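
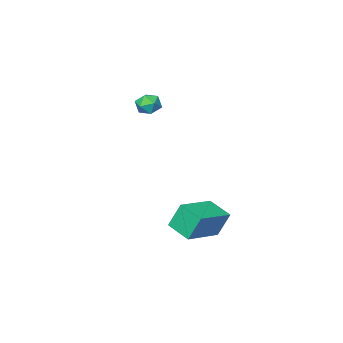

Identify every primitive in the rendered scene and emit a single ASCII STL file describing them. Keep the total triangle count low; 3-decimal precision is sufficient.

solid 
facet normal -0.947 -0.201 -0.250
outer loop
vertex -4.949 2.304 -1.875
vertex -5.123 3.657 -2.304
vertex -4.501 1.921 -3.265
endloop
endfacet
facet normal 0.122 -0.946 0.300
outer loop
vertex -2.417 2.363 -2.716
vertex -4.949 2.304 -1.875
vertex -4.501 1.921 -3.265
endloop
endfacet
facet normal -0.947 -0.201 -0.250
outer loop
vertex -4.501 1.921 -3.265
vertex -5.123 3.657 -2.304
vertex -4.675 3.274 -3.694
endloop
endfacet
facet normal 0.296 -0.254 -0.921
outer loop
vertex -4.675 3.274 -3.694
vertex -2.417 2.363 -2.716
vertex -4.501 1.921 -3.265
endloop
endfacet
facet normal -0.296 0.254 0.921
outer loop
vertex -4.949 2.304 -1.875
vertex -3.039 4.099 -1.755
vertex -5.123 3.657 -2.304
endloop
endfacet
facet normal 0.122 -0.946 0.300
outer loop
vertex -2.865 2.746 -1.326
vertex -4.949 2.304 -1.875
vertex -2.417 2.363 -2.716
endloop
endfacet
facet normal -0.296 0.254 0.921
outer loop
vertex -2.865 2.746 -1.326
vertex -3.039 4.099 -1.755
vertex -4.949 2.304 -1.875
endloop
endfacet
facet normal -0.122 0.946 -0.300
outer loop
vertex -5.123 3.657 -2.304
vertex -3.039 4.099 -1.755
vertex -4.675 3.274 -3.694
endloop
endfacet
facet normal 0.296 -0.254 -0.921
outer loop
vertex -2.591 3.716 -3.145
vertex -2.417 2.363 -2.716
vertex -4.675 3.274 -3.694
endloop
endfacet
facet normal -0.122 0.946 -0.300
outer loop
vertex -4.675 3.274 -3.694
vertex -3.039 4.099 -1.755
vertex -2.591 3.716 -3.145
endloop
endfacet
facet normal 0.947 0.201 0.250
outer loop
vertex -2.591 3.716 -3.145
vertex -2.865 2.746 -1.326
vertex -2.417 2.363 -2.716
endloop
endfacet
facet normal 0.947 0.201 0.250
outer loop
vertex -3.039 4.099 -1.755
vertex -2.865 2.746 -1.326
vertex -2.591 3.716 -3.145
endloop
endfacet
facet normal -0.253 -0.206 0.945
outer loop
vertex -4.267 -1.04 4.188
vertex -4.033 -1.721 4.102
vertex -3.577 -1.208 4.336
endloop
endfacet
facet normal -0.071 0.480 0.874
outer loop
vertex -4.267 -1.04 4.188
vertex -3.577 -1.208 4.336
vertex -3.732 -0.592 3.985
endloop
endfacet
facet normal -0.501 0.774 0.387
outer loop
vertex -4.267 -1.04 4.188
vertex -3.732 -0.592 3.985
vertex -4.285 -0.725 3.534
endloop
endfacet
facet normal -0.950 0.270 0.156
outer loop
vertex -4.267 -1.04 4.188
vertex -4.285 -0.725 3.534
vertex -4.471 -1.422 3.606
endloop
endfacet
facet normal -0.797 -0.337 0.501
outer loop
vertex -4.267 -1.04 4.188
vertex -4.471 -1.422 3.606
vertex -4.033 -1.721 4.102
endloop
endfacet
facet normal 0.598 0.505 0.623
outer loop
vertex -3.732 -0.592 3.985
vertex -3.577 -1.208 4.336
vertex -3.169 -0.998 3.774
endloop
endfacet
facet normal 0.302 -0.604 0.737
outer loop
vertex -3.577 -1.208 4.336
vertex -4.033 -1.721 4.102
vertex -3.355 -1.695 3.846
endloop
endfacet
facet normal -0.580 -0.815 0.021
outer loop
vertex -4.033 -1.721 4.102
vertex -4.471 -1.422 3.606
vertex -3.908 -1.828 3.395
endloop
endfacet
facet normal -0.826 0.165 -0.538
outer loop
vertex -4.471 -1.422 3.606
vertex -4.285 -0.725 3.534
vertex -4.063 -1.212 3.044
endloop
endfacet
facet normal -0.100 0.981 -0.166
outer loop
vertex -4.285 -0.725 3.534
vertex -3.732 -0.592 3.985
vertex -3.607 -0.699 3.278
endloop
endfacet
facet normal 0.950 -0.270 -0.156
outer loop
vertex -3.373 -1.38 3.192
vertex -3.169 -0.998 3.774
vertex -3.355 -1.695 3.846
endloop
endfacet
facet normal 0.501 -0.774 -0.387
outer loop
vertex -3.373 -1.38 3.192
vertex -3.355 -1.695 3.846
vertex -3.908 -1.828 3.395
endloop
endfacet
facet normal 0.071 -0.480 -0.874
outer loop
vertex -3.373 -1.38 3.192
vertex -3.908 -1.828 3.395
vertex -4.063 -1.212 3.044
endloop
endfacet
facet normal 0.253 0.206 -0.945
outer loop
vertex -3.373 -1.38 3.192
vertex -4.063 -1.212 3.044
vertex -3.607 -0.699 3.278
endloop
endfacet
facet normal 0.797 0.337 -0.501
outer loop
vertex -3.373 -1.38 3.192
vertex -3.607 -0.699 3.278
vertex -3.169 -0.998 3.774
endloop
endfacet
facet normal 0.826 -0.165 0.538
outer loop
vertex -3.355 -1.695 3.846
vertex -3.169 -0.998 3.774
vertex -3.577 -1.208 4.336
endloop
endfacet
facet normal 0.100 -0.981 0.166
outer loop
vertex -3.908 -1.828 3.395
vertex -3.355 -1.695 3.846
vertex -4.033 -1.721 4.102
endloop
endfacet
facet normal -0.598 -0.505 -0.623
outer loop
vertex -4.063 -1.212 3.044
vertex -3.908 -1.828 3.395
vertex -4.471 -1.422 3.606
endloop
endfacet
facet normal -0.302 0.604 -0.737
outer loop
vertex -3.607 -0.699 3.278
vertex -4.063 -1.212 3.044
vertex -4.285 -0.725 3.534
endloop
endfacet
facet normal 0.580 0.815 -0.021
outer loop
vertex -3.169 -0.998 3.774
vertex -3.607 -0.699 3.278
vertex -3.732 -0.592 3.985
endloop
endfacet

endsolid


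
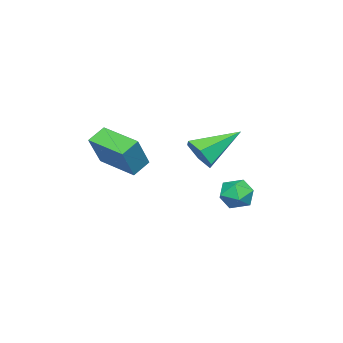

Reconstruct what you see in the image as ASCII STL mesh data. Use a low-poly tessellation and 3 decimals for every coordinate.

solid 
facet normal -0.948 0.048 0.313
outer loop
vertex -0.697 2.677 -0.835
vertex -0.698 1.897 -0.719
vertex -0.481 2.382 -0.136
endloop
endfacet
facet normal -0.601 0.653 0.461
outer loop
vertex -0.697 2.677 -0.835
vertex -0.481 2.382 -0.136
vertex -0.076 2.979 -0.454
endloop
endfacet
facet normal -0.355 0.922 -0.153
outer loop
vertex -0.697 2.677 -0.835
vertex -0.076 2.979 -0.454
vertex -0.042 2.863 -1.233
endloop
endfacet
facet normal -0.551 0.484 -0.680
outer loop
vertex -0.697 2.677 -0.835
vertex -0.042 2.863 -1.233
vertex -0.427 2.194 -1.397
endloop
endfacet
facet normal -0.918 -0.057 -0.392
outer loop
vertex -0.697 2.677 -0.835
vertex -0.427 2.194 -1.397
vertex -0.698 1.897 -0.719
endloop
endfacet
facet normal -0.039 0.490 0.871
outer loop
vertex -0.076 2.979 -0.454
vertex -0.481 2.382 -0.136
vertex 0.307 2.386 -0.103
endloop
endfacet
facet normal -0.602 -0.489 0.631
outer loop
vertex -0.481 2.382 -0.136
vertex -0.698 1.897 -0.719
vertex -0.078 1.717 -0.267
endloop
endfacet
facet normal -0.553 -0.659 -0.510
outer loop
vertex -0.698 1.897 -0.719
vertex -0.427 2.194 -1.397
vertex -0.044 1.601 -1.046
endloop
endfacet
facet normal 0.040 0.216 -0.976
outer loop
vertex -0.427 2.194 -1.397
vertex -0.042 2.863 -1.233
vertex 0.361 2.198 -1.364
endloop
endfacet
facet normal 0.358 0.926 -0.122
outer loop
vertex -0.042 2.863 -1.233
vertex -0.076 2.979 -0.454
vertex 0.578 2.683 -0.781
endloop
endfacet
facet normal 0.551 -0.484 0.680
outer loop
vertex 0.577 1.903 -0.665
vertex 0.307 2.386 -0.103
vertex -0.078 1.717 -0.267
endloop
endfacet
facet normal 0.355 -0.922 0.153
outer loop
vertex 0.577 1.903 -0.665
vertex -0.078 1.717 -0.267
vertex -0.044 1.601 -1.046
endloop
endfacet
facet normal 0.601 -0.653 -0.461
outer loop
vertex 0.577 1.903 -0.665
vertex -0.044 1.601 -1.046
vertex 0.361 2.198 -1.364
endloop
endfacet
facet normal 0.948 -0.048 -0.313
outer loop
vertex 0.577 1.903 -0.665
vertex 0.361 2.198 -1.364
vertex 0.578 2.683 -0.781
endloop
endfacet
facet normal 0.918 0.057 0.392
outer loop
vertex 0.577 1.903 -0.665
vertex 0.578 2.683 -0.781
vertex 0.307 2.386 -0.103
endloop
endfacet
facet normal -0.040 -0.216 0.976
outer loop
vertex -0.078 1.717 -0.267
vertex 0.307 2.386 -0.103
vertex -0.481 2.382 -0.136
endloop
endfacet
facet normal -0.358 -0.926 0.122
outer loop
vertex -0.044 1.601 -1.046
vertex -0.078 1.717 -0.267
vertex -0.698 1.897 -0.719
endloop
endfacet
facet normal 0.039 -0.490 -0.871
outer loop
vertex 0.361 2.198 -1.364
vertex -0.044 1.601 -1.046
vertex -0.427 2.194 -1.397
endloop
endfacet
facet normal 0.602 0.489 -0.631
outer loop
vertex 0.578 2.683 -0.781
vertex 0.361 2.198 -1.364
vertex -0.042 2.863 -1.233
endloop
endfacet
facet normal 0.553 0.659 0.510
outer loop
vertex 0.307 2.386 -0.103
vertex 0.578 2.683 -0.781
vertex -0.076 2.979 -0.454
endloop
endfacet
facet normal -0.778 0.320 0.540
outer loop
vertex 2.596 -1.917 2.863
vertex 3.038 -0.278 2.53
vertex 1.649 -1.937 1.511
endloop
endfacet
facet normal -0.256 -0.947 0.193
outer loop
vertex 2.342 -2.222 1.03
vertex 2.596 -1.917 2.863
vertex 1.649 -1.937 1.511
endloop
endfacet
facet normal -0.778 0.320 0.540
outer loop
vertex 1.649 -1.937 1.511
vertex 3.038 -0.278 2.53
vertex 2.092 -0.298 1.178
endloop
endfacet
facet normal -0.573 -0.011 -0.819
outer loop
vertex 2.092 -0.298 1.178
vertex 2.342 -2.222 1.03
vertex 1.649 -1.937 1.511
endloop
endfacet
facet normal 0.573 0.012 0.819
outer loop
vertex 2.596 -1.917 2.863
vertex 3.731 -0.563 2.049
vertex 3.038 -0.278 2.53
endloop
endfacet
facet normal -0.256 -0.947 0.193
outer loop
vertex 3.288 -2.202 2.382
vertex 2.596 -1.917 2.863
vertex 2.342 -2.222 1.03
endloop
endfacet
facet normal 0.574 0.011 0.819
outer loop
vertex 3.288 -2.202 2.382
vertex 3.731 -0.563 2.049
vertex 2.596 -1.917 2.863
endloop
endfacet
facet normal 0.256 0.947 -0.193
outer loop
vertex 3.038 -0.278 2.53
vertex 3.731 -0.563 2.049
vertex 2.092 -0.298 1.178
endloop
endfacet
facet normal -0.574 -0.012 -0.819
outer loop
vertex 2.784 -0.583 0.697
vertex 2.342 -2.222 1.03
vertex 2.092 -0.298 1.178
endloop
endfacet
facet normal 0.256 0.947 -0.193
outer loop
vertex 2.092 -0.298 1.178
vertex 3.731 -0.563 2.049
vertex 2.784 -0.583 0.697
endloop
endfacet
facet normal 0.779 -0.320 -0.540
outer loop
vertex 2.784 -0.583 0.697
vertex 3.288 -2.202 2.382
vertex 2.342 -2.222 1.03
endloop
endfacet
facet normal 0.778 -0.320 -0.540
outer loop
vertex 3.731 -0.563 2.049
vertex 3.288 -2.202 2.382
vertex 2.784 -0.583 0.697
endloop
endfacet
facet normal 0.656 -0.575 -0.490
outer loop
vertex 5.095 3.194 3.218
vertex 4.52 2.884 2.812
vertex 4.878 3.514 2.552
endloop
endfacet
facet normal 0.434 0.859 0.271
outer loop
vertex 5.095 3.194 3.218
vertex 4.878 3.514 2.552
vertex 3.32 3.936 3.708
endloop
endfacet
facet normal 0.656 -0.575 -0.490
outer loop
vertex 4.878 3.514 2.552
vertex 4.52 2.884 2.812
vertex 4.303 3.204 2.146
endloop
endfacet
facet normal -0.125 0.866 -0.484
outer loop
vertex 4.878 3.514 2.552
vertex 4.303 3.204 2.146
vertex 3.32 3.936 3.708
endloop
endfacet
facet normal 0.655 -0.575 -0.490
outer loop
vertex 4.303 3.204 2.146
vertex 4.52 2.884 2.812
vertex 3.944 2.574 2.405
endloop
endfacet
facet normal -0.783 0.204 -0.588
outer loop
vertex 4.303 3.204 2.146
vertex 3.944 2.574 2.405
vertex 3.32 3.936 3.708
endloop
endfacet
facet normal 0.655 -0.575 -0.490
outer loop
vertex 3.944 2.574 2.405
vertex 4.52 2.884 2.812
vertex 4.161 2.254 3.071
endloop
endfacet
facet normal -0.883 -0.466 0.064
outer loop
vertex 3.944 2.574 2.405
vertex 4.161 2.254 3.071
vertex 3.32 3.936 3.708
endloop
endfacet
facet normal 0.655 -0.575 -0.490
outer loop
vertex 4.161 2.254 3.071
vertex 4.52 2.884 2.812
vertex 4.737 2.564 3.478
endloop
endfacet
facet normal -0.325 -0.473 0.819
outer loop
vertex 4.161 2.254 3.071
vertex 4.737 2.564 3.478
vertex 3.32 3.936 3.708
endloop
endfacet
facet normal 0.656 -0.575 -0.490
outer loop
vertex 4.737 2.564 3.478
vertex 4.52 2.884 2.812
vertex 5.095 3.194 3.218
endloop
endfacet
facet normal 0.335 0.191 0.923
outer loop
vertex 4.737 2.564 3.478
vertex 5.095 3.194 3.218
vertex 3.32 3.936 3.708
endloop
endfacet

endsolid


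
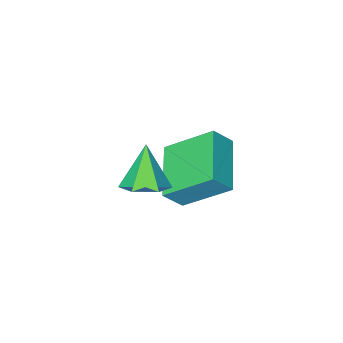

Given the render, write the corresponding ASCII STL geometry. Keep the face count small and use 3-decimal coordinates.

solid 
facet normal 0.287 0.433 -0.854
outer loop
vertex -0.256 1.11 0.518
vertex -0.886 1.498 0.503
vertex -0.29 1.773 0.843
endloop
endfacet
facet normal 0.754 -0.257 0.604
outer loop
vertex -0.256 1.11 0.518
vertex -0.29 1.773 0.843
vertex -1.294 0.882 1.717
endloop
endfacet
facet normal 0.287 0.435 -0.854
outer loop
vertex -0.29 1.773 0.843
vertex -0.886 1.498 0.503
vertex -0.92 2.161 0.829
endloop
endfacet
facet normal 0.283 0.490 0.825
outer loop
vertex -0.29 1.773 0.843
vertex -0.92 2.161 0.829
vertex -1.294 0.882 1.717
endloop
endfacet
facet normal 0.287 0.435 -0.854
outer loop
vertex -0.92 2.161 0.829
vertex -0.886 1.498 0.503
vertex -1.516 1.886 0.489
endloop
endfacet
facet normal -0.590 0.570 0.572
outer loop
vertex -0.92 2.161 0.829
vertex -1.516 1.886 0.489
vertex -1.294 0.882 1.717
endloop
endfacet
facet normal 0.286 0.434 -0.854
outer loop
vertex -1.516 1.886 0.489
vertex -0.886 1.498 0.503
vertex -1.483 1.222 0.163
endloop
endfacet
facet normal -0.990 -0.098 0.099
outer loop
vertex -1.516 1.886 0.489
vertex -1.483 1.222 0.163
vertex -1.294 0.882 1.717
endloop
endfacet
facet normal 0.287 0.433 -0.855
outer loop
vertex -1.483 1.222 0.163
vertex -0.886 1.498 0.503
vertex -0.853 0.834 0.178
endloop
endfacet
facet normal -0.518 -0.846 -0.122
outer loop
vertex -1.483 1.222 0.163
vertex -0.853 0.834 0.178
vertex -1.294 0.882 1.717
endloop
endfacet
facet normal 0.287 0.433 -0.855
outer loop
vertex -0.853 0.834 0.178
vertex -0.886 1.498 0.503
vertex -0.256 1.11 0.518
endloop
endfacet
facet normal 0.354 -0.926 0.130
outer loop
vertex -0.853 0.834 0.178
vertex -0.256 1.11 0.518
vertex -1.294 0.882 1.717
endloop
endfacet
facet normal -0.526 -0.801 0.288
outer loop
vertex -3.422 -1.638 -1.502
vertex -4.453 -0.548 -0.352
vertex -4.016 -1.49 -2.175
endloop
endfacet
facet normal 0.546 -0.577 -0.608
outer loop
vertex -3.007 0.048 -2.728
vertex -3.422 -1.638 -1.502
vertex -4.016 -1.49 -2.175
endloop
endfacet
facet normal -0.526 -0.801 0.288
outer loop
vertex -4.016 -1.49 -2.175
vertex -4.453 -0.548 -0.352
vertex -5.047 -0.4 -1.026
endloop
endfacet
facet normal -0.653 0.162 -0.740
outer loop
vertex -5.047 -0.4 -1.026
vertex -3.007 0.048 -2.728
vertex -4.016 -1.49 -2.175
endloop
endfacet
facet normal 0.653 -0.163 0.740
outer loop
vertex -3.422 -1.638 -1.502
vertex -3.444 0.99 -0.905
vertex -4.453 -0.548 -0.352
endloop
endfacet
facet normal 0.546 -0.576 -0.608
outer loop
vertex -2.413 -0.1 -2.054
vertex -3.422 -1.638 -1.502
vertex -3.007 0.048 -2.728
endloop
endfacet
facet normal 0.653 -0.163 0.740
outer loop
vertex -2.413 -0.1 -2.054
vertex -3.444 0.99 -0.905
vertex -3.422 -1.638 -1.502
endloop
endfacet
facet normal -0.546 0.577 0.608
outer loop
vertex -4.453 -0.548 -0.352
vertex -3.444 0.99 -0.905
vertex -5.047 -0.4 -1.026
endloop
endfacet
facet normal -0.653 0.163 -0.740
outer loop
vertex -4.038 1.138 -1.578
vertex -3.007 0.048 -2.728
vertex -5.047 -0.4 -1.026
endloop
endfacet
facet normal -0.546 0.576 0.608
outer loop
vertex -5.047 -0.4 -1.026
vertex -3.444 0.99 -0.905
vertex -4.038 1.138 -1.578
endloop
endfacet
facet normal 0.526 0.801 -0.288
outer loop
vertex -4.038 1.138 -1.578
vertex -2.413 -0.1 -2.054
vertex -3.007 0.048 -2.728
endloop
endfacet
facet normal 0.526 0.801 -0.288
outer loop
vertex -3.444 0.99 -0.905
vertex -2.413 -0.1 -2.054
vertex -4.038 1.138 -1.578
endloop
endfacet

endsolid


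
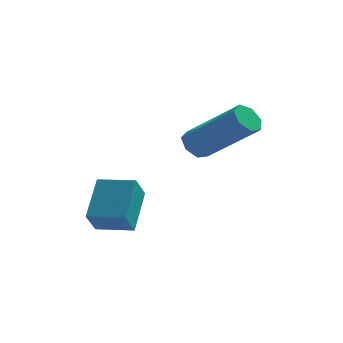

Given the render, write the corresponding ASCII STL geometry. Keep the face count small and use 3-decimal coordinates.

solid 
facet normal -0.737 0.287 -0.613
outer loop
vertex 3.174 0.892 1.518
vertex 2.848 0.892 1.91
vertex 3.139 1.274 1.739
endloop
endfacet
facet normal 0.672 0.416 -0.613
outer loop
vertex 3.174 0.892 1.518
vertex 3.139 1.274 1.739
vertex 4.618 0.328 2.717
endloop
endfacet
facet normal 0.671 0.415 -0.614
outer loop
vertex 4.618 0.328 2.717
vertex 3.139 1.274 1.739
vertex 4.584 0.71 2.938
endloop
endfacet
facet normal 0.737 -0.288 0.611
outer loop
vertex 4.618 0.328 2.717
vertex 4.584 0.71 2.938
vertex 4.292 0.328 3.11
endloop
endfacet
facet normal -0.738 0.288 -0.611
outer loop
vertex 3.139 1.274 1.739
vertex 2.848 0.892 1.91
vertex 2.886 1.368 2.089
endloop
endfacet
facet normal 0.358 0.934 0.008
outer loop
vertex 3.139 1.274 1.739
vertex 2.886 1.368 2.089
vertex 4.584 0.71 2.938
endloop
endfacet
facet normal 0.358 0.934 0.009
outer loop
vertex 4.584 0.71 2.938
vertex 2.886 1.368 2.089
vertex 4.33 0.804 3.288
endloop
endfacet
facet normal 0.737 -0.288 0.612
outer loop
vertex 4.584 0.71 2.938
vertex 4.33 0.804 3.288
vertex 4.292 0.328 3.11
endloop
endfacet
facet normal -0.736 0.289 -0.612
outer loop
vertex 2.886 1.368 2.089
vertex 2.848 0.892 1.91
vertex 2.603 1.104 2.305
endloop
endfacet
facet normal -0.224 0.750 0.623
outer loop
vertex 2.886 1.368 2.089
vertex 2.603 1.104 2.305
vertex 4.33 0.804 3.288
endloop
endfacet
facet normal -0.224 0.749 0.623
outer loop
vertex 4.33 0.804 3.288
vertex 2.603 1.104 2.305
vertex 4.048 0.54 3.504
endloop
endfacet
facet normal 0.737 -0.287 0.611
outer loop
vertex 4.33 0.804 3.288
vertex 4.048 0.54 3.504
vertex 4.292 0.328 3.11
endloop
endfacet
facet normal -0.737 0.289 -0.612
outer loop
vertex 2.603 1.104 2.305
vertex 2.848 0.892 1.91
vertex 2.505 0.68 2.223
endloop
endfacet
facet normal -0.639 -0.001 0.769
outer loop
vertex 2.603 1.104 2.305
vertex 2.505 0.68 2.223
vertex 4.048 0.54 3.504
endloop
endfacet
facet normal -0.639 0.001 0.769
outer loop
vertex 4.048 0.54 3.504
vertex 2.505 0.68 2.223
vertex 3.95 0.116 3.423
endloop
endfacet
facet normal 0.737 -0.287 0.611
outer loop
vertex 4.048 0.54 3.504
vertex 3.95 0.116 3.423
vertex 4.292 0.328 3.11
endloop
endfacet
facet normal -0.736 0.287 -0.613
outer loop
vertex 2.505 0.68 2.223
vertex 2.848 0.892 1.91
vertex 2.665 0.416 1.907
endloop
endfacet
facet normal -0.571 -0.749 0.336
outer loop
vertex 2.505 0.68 2.223
vertex 2.665 0.416 1.907
vertex 3.95 0.116 3.423
endloop
endfacet
facet normal -0.572 -0.748 0.336
outer loop
vertex 3.95 0.116 3.423
vertex 2.665 0.416 1.907
vertex 4.109 -0.148 3.106
endloop
endfacet
facet normal 0.738 -0.289 0.610
outer loop
vertex 3.95 0.116 3.423
vertex 4.109 -0.148 3.106
vertex 4.292 0.328 3.11
endloop
endfacet
facet normal -0.736 0.287 -0.613
outer loop
vertex 2.665 0.416 1.907
vertex 2.848 0.892 1.91
vertex 2.963 0.51 1.593
endloop
endfacet
facet normal -0.074 -0.934 -0.350
outer loop
vertex 2.665 0.416 1.907
vertex 2.963 0.51 1.593
vertex 4.109 -0.148 3.106
endloop
endfacet
facet normal -0.074 -0.934 -0.350
outer loop
vertex 4.109 -0.148 3.106
vertex 2.963 0.51 1.593
vertex 4.407 -0.054 2.792
endloop
endfacet
facet normal 0.736 -0.288 0.612
outer loop
vertex 4.109 -0.148 3.106
vertex 4.407 -0.054 2.792
vertex 4.292 0.328 3.11
endloop
endfacet
facet normal -0.737 0.287 -0.613
outer loop
vertex 2.963 0.51 1.593
vertex 2.848 0.892 1.91
vertex 3.174 0.892 1.518
endloop
endfacet
facet normal 0.479 -0.416 -0.773
outer loop
vertex 2.963 0.51 1.593
vertex 3.174 0.892 1.518
vertex 4.407 -0.054 2.792
endloop
endfacet
facet normal 0.479 -0.416 -0.773
outer loop
vertex 4.407 -0.054 2.792
vertex 3.174 0.892 1.518
vertex 4.618 0.328 2.717
endloop
endfacet
facet normal 0.737 -0.287 0.612
outer loop
vertex 4.407 -0.054 2.792
vertex 4.618 0.328 2.717
vertex 4.292 0.328 3.11
endloop
endfacet
facet normal -0.987 0.142 -0.078
outer loop
vertex 0.388 0.13 0.798
vertex 0.519 0.681 0.138
vertex 0.305 -0.95 -0.12
endloop
endfacet
facet normal -0.150 -0.634 0.759
outer loop
vertex 1.361 -1.101 -0.038
vertex 0.388 0.13 0.798
vertex 0.305 -0.95 -0.12
endloop
endfacet
facet normal -0.987 0.142 -0.078
outer loop
vertex 0.305 -0.95 -0.12
vertex 0.519 0.681 0.138
vertex 0.436 -0.399 -0.78
endloop
endfacet
facet normal -0.059 -0.761 -0.647
outer loop
vertex 0.436 -0.399 -0.78
vertex 1.361 -1.101 -0.038
vertex 0.305 -0.95 -0.12
endloop
endfacet
facet normal 0.059 0.761 0.647
outer loop
vertex 0.388 0.13 0.798
vertex 1.575 0.53 0.22
vertex 0.519 0.681 0.138
endloop
endfacet
facet normal -0.150 -0.634 0.759
outer loop
vertex 1.444 -0.021 0.88
vertex 0.388 0.13 0.798
vertex 1.361 -1.101 -0.038
endloop
endfacet
facet normal 0.059 0.761 0.647
outer loop
vertex 1.444 -0.021 0.88
vertex 1.575 0.53 0.22
vertex 0.388 0.13 0.798
endloop
endfacet
facet normal 0.150 0.634 -0.759
outer loop
vertex 0.519 0.681 0.138
vertex 1.575 0.53 0.22
vertex 0.436 -0.399 -0.78
endloop
endfacet
facet normal -0.059 -0.761 -0.647
outer loop
vertex 1.492 -0.55 -0.698
vertex 1.361 -1.101 -0.038
vertex 0.436 -0.399 -0.78
endloop
endfacet
facet normal 0.150 0.634 -0.759
outer loop
vertex 0.436 -0.399 -0.78
vertex 1.575 0.53 0.22
vertex 1.492 -0.55 -0.698
endloop
endfacet
facet normal 0.987 -0.142 0.078
outer loop
vertex 1.492 -0.55 -0.698
vertex 1.444 -0.021 0.88
vertex 1.361 -1.101 -0.038
endloop
endfacet
facet normal 0.987 -0.142 0.078
outer loop
vertex 1.575 0.53 0.22
vertex 1.444 -0.021 0.88
vertex 1.492 -0.55 -0.698
endloop
endfacet

endsolid


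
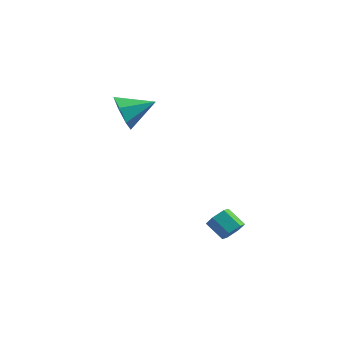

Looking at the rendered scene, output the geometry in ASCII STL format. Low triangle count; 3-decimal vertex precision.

solid 
facet normal 0.795 -0.235 -0.560
outer loop
vertex 4.429 -2.02 -2.303
vertex 4.091 -2.501 -2.581
vertex 4.083 -1.905 -2.842
endloop
endfacet
facet normal 0.294 0.956 0.015
outer loop
vertex 4.429 -2.02 -2.303
vertex 4.083 -1.905 -2.842
vertex 3.547 -1.759 -1.682
endloop
endfacet
facet normal 0.294 0.956 0.016
outer loop
vertex 3.547 -1.759 -1.682
vertex 4.083 -1.905 -2.842
vertex 3.202 -1.644 -2.22
endloop
endfacet
facet normal -0.794 0.236 0.560
outer loop
vertex 3.547 -1.759 -1.682
vertex 3.202 -1.644 -2.22
vertex 3.209 -2.239 -1.959
endloop
endfacet
facet normal 0.794 -0.235 -0.561
outer loop
vertex 4.083 -1.905 -2.842
vertex 4.091 -2.501 -2.581
vertex 3.745 -2.386 -3.119
endloop
endfacet
facet normal -0.315 0.630 -0.710
outer loop
vertex 4.083 -1.905 -2.842
vertex 3.745 -2.386 -3.119
vertex 3.202 -1.644 -2.22
endloop
endfacet
facet normal -0.313 0.631 -0.710
outer loop
vertex 3.202 -1.644 -2.22
vertex 3.745 -2.386 -3.119
vertex 2.863 -2.125 -2.498
endloop
endfacet
facet normal -0.794 0.236 0.560
outer loop
vertex 3.202 -1.644 -2.22
vertex 2.863 -2.125 -2.498
vertex 3.209 -2.239 -1.959
endloop
endfacet
facet normal 0.794 -0.235 -0.561
outer loop
vertex 3.745 -2.386 -3.119
vertex 4.091 -2.501 -2.581
vertex 3.753 -2.981 -2.858
endloop
endfacet
facet normal -0.607 -0.326 -0.725
outer loop
vertex 3.745 -2.386 -3.119
vertex 3.753 -2.981 -2.858
vertex 2.863 -2.125 -2.498
endloop
endfacet
facet normal -0.607 -0.326 -0.725
outer loop
vertex 2.863 -2.125 -2.498
vertex 3.753 -2.981 -2.858
vertex 2.871 -2.72 -2.237
endloop
endfacet
facet normal -0.795 0.235 0.560
outer loop
vertex 2.863 -2.125 -2.498
vertex 2.871 -2.72 -2.237
vertex 3.209 -2.239 -1.959
endloop
endfacet
facet normal 0.794 -0.236 -0.560
outer loop
vertex 3.753 -2.981 -2.858
vertex 4.091 -2.501 -2.581
vertex 4.098 -3.096 -2.32
endloop
endfacet
facet normal -0.294 -0.956 -0.016
outer loop
vertex 3.753 -2.981 -2.858
vertex 4.098 -3.096 -2.32
vertex 2.871 -2.72 -2.237
endloop
endfacet
facet normal -0.294 -0.956 -0.015
outer loop
vertex 2.871 -2.72 -2.237
vertex 4.098 -3.096 -2.32
vertex 3.217 -2.835 -1.698
endloop
endfacet
facet normal -0.795 0.235 0.560
outer loop
vertex 2.871 -2.72 -2.237
vertex 3.217 -2.835 -1.698
vertex 3.209 -2.239 -1.959
endloop
endfacet
facet normal 0.794 -0.236 -0.560
outer loop
vertex 4.098 -3.096 -2.32
vertex 4.091 -2.501 -2.581
vertex 4.437 -2.615 -2.042
endloop
endfacet
facet normal 0.314 -0.631 0.709
outer loop
vertex 4.098 -3.096 -2.32
vertex 4.437 -2.615 -2.042
vertex 3.217 -2.835 -1.698
endloop
endfacet
facet normal 0.314 -0.630 0.711
outer loop
vertex 3.217 -2.835 -1.698
vertex 4.437 -2.615 -2.042
vertex 3.555 -2.354 -1.421
endloop
endfacet
facet normal -0.794 0.235 0.561
outer loop
vertex 3.217 -2.835 -1.698
vertex 3.555 -2.354 -1.421
vertex 3.209 -2.239 -1.959
endloop
endfacet
facet normal 0.795 -0.235 -0.560
outer loop
vertex 4.437 -2.615 -2.042
vertex 4.091 -2.501 -2.581
vertex 4.429 -2.02 -2.303
endloop
endfacet
facet normal 0.607 0.326 0.725
outer loop
vertex 4.437 -2.615 -2.042
vertex 4.429 -2.02 -2.303
vertex 3.555 -2.354 -1.421
endloop
endfacet
facet normal 0.607 0.326 0.725
outer loop
vertex 3.555 -2.354 -1.421
vertex 4.429 -2.02 -2.303
vertex 3.547 -1.759 -1.682
endloop
endfacet
facet normal -0.794 0.235 0.561
outer loop
vertex 3.555 -2.354 -1.421
vertex 3.547 -1.759 -1.682
vertex 3.209 -2.239 -1.959
endloop
endfacet
facet normal -0.796 -0.489 -0.356
outer loop
vertex -1.007 -2.054 2.525
vertex -1.557 -1.741 3.325
vertex -1.433 -1.285 2.421
endloop
endfacet
facet normal 0.715 0.311 -0.626
outer loop
vertex -1.007 -2.054 2.525
vertex -1.433 -1.285 2.421
vertex -0.283 -0.959 3.895
endloop
endfacet
facet normal -0.797 -0.489 -0.356
outer loop
vertex -1.433 -1.285 2.421
vertex -1.557 -1.741 3.325
vertex -1.952 -0.859 2.998
endloop
endfacet
facet normal 0.269 0.874 -0.403
outer loop
vertex -1.433 -1.285 2.421
vertex -1.952 -0.859 2.998
vertex -0.283 -0.959 3.895
endloop
endfacet
facet normal -0.796 -0.489 -0.357
outer loop
vertex -1.952 -0.859 2.998
vertex -1.557 -1.741 3.325
vertex -2.174 -1.098 3.821
endloop
endfacet
facet normal -0.081 0.963 0.258
outer loop
vertex -1.952 -0.859 2.998
vertex -2.174 -1.098 3.821
vertex -0.283 -0.959 3.895
endloop
endfacet
facet normal -0.796 -0.489 -0.356
outer loop
vertex -2.174 -1.098 3.821
vertex -1.557 -1.741 3.325
vertex -1.931 -1.821 4.271
endloop
endfacet
facet normal -0.071 0.510 0.857
outer loop
vertex -2.174 -1.098 3.821
vertex -1.931 -1.821 4.271
vertex -0.283 -0.959 3.895
endloop
endfacet
facet normal -0.796 -0.489 -0.356
outer loop
vertex -1.931 -1.821 4.271
vertex -1.557 -1.741 3.325
vertex -1.406 -2.484 4.008
endloop
endfacet
facet normal 0.291 -0.144 0.946
outer loop
vertex -1.931 -1.821 4.271
vertex -1.406 -2.484 4.008
vertex -0.283 -0.959 3.895
endloop
endfacet
facet normal -0.796 -0.489 -0.356
outer loop
vertex -1.406 -2.484 4.008
vertex -1.557 -1.741 3.325
vertex -0.995 -2.587 3.231
endloop
endfacet
facet normal 0.733 -0.506 0.455
outer loop
vertex -1.406 -2.484 4.008
vertex -0.995 -2.587 3.231
vertex -0.283 -0.959 3.895
endloop
endfacet
facet normal -0.796 -0.489 -0.356
outer loop
vertex -0.995 -2.587 3.231
vertex -1.557 -1.741 3.325
vertex -1.007 -2.054 2.525
endloop
endfacet
facet normal 0.921 -0.303 -0.244
outer loop
vertex -0.995 -2.587 3.231
vertex -1.007 -2.054 2.525
vertex -0.283 -0.959 3.895
endloop
endfacet

endsolid


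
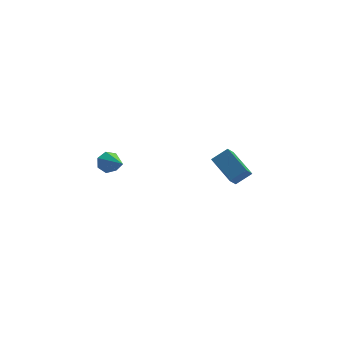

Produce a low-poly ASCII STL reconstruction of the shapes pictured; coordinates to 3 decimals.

solid 
facet normal -0.832 -0.005 -0.555
outer loop
vertex 2.821 -0.457 -2.121
vertex 2.338 1.148 -1.411
vertex 3.362 0.067 -2.936
endloop
endfacet
facet normal 0.265 -0.881 -0.391
outer loop
vertex 4.302 0.072 -2.309
vertex 2.821 -0.457 -2.121
vertex 3.362 0.067 -2.936
endloop
endfacet
facet normal -0.832 -0.005 -0.555
outer loop
vertex 3.362 0.067 -2.936
vertex 2.338 1.148 -1.411
vertex 2.879 1.671 -2.226
endloop
endfacet
facet normal 0.487 0.472 -0.735
outer loop
vertex 2.879 1.671 -2.226
vertex 4.302 0.072 -2.309
vertex 3.362 0.067 -2.936
endloop
endfacet
facet normal -0.488 -0.472 0.735
outer loop
vertex 2.821 -0.457 -2.121
vertex 3.278 1.153 -0.784
vertex 2.338 1.148 -1.411
endloop
endfacet
facet normal 0.266 -0.882 -0.390
outer loop
vertex 3.761 -0.451 -1.494
vertex 2.821 -0.457 -2.121
vertex 4.302 0.072 -2.309
endloop
endfacet
facet normal -0.487 -0.472 0.735
outer loop
vertex 3.761 -0.451 -1.494
vertex 3.278 1.153 -0.784
vertex 2.821 -0.457 -2.121
endloop
endfacet
facet normal -0.265 0.882 0.390
outer loop
vertex 2.338 1.148 -1.411
vertex 3.278 1.153 -0.784
vertex 2.879 1.671 -2.226
endloop
endfacet
facet normal 0.487 0.472 -0.735
outer loop
vertex 3.819 1.677 -1.599
vertex 4.302 0.072 -2.309
vertex 2.879 1.671 -2.226
endloop
endfacet
facet normal -0.266 0.881 0.390
outer loop
vertex 2.879 1.671 -2.226
vertex 3.278 1.153 -0.784
vertex 3.819 1.677 -1.599
endloop
endfacet
facet normal 0.832 0.005 0.555
outer loop
vertex 3.819 1.677 -1.599
vertex 3.761 -0.451 -1.494
vertex 4.302 0.072 -2.309
endloop
endfacet
facet normal 0.832 0.005 0.555
outer loop
vertex 3.278 1.153 -0.784
vertex 3.761 -0.451 -1.494
vertex 3.819 1.677 -1.599
endloop
endfacet
facet normal -0.155 0.842 -0.517
outer loop
vertex -3.212 -0.396 0.991
vertex -3.875 -0.427 1.14
vertex -3.376 -0.122 1.487
endloop
endfacet
facet normal 0.949 -0.003 0.315
outer loop
vertex -3.212 -0.396 0.991
vertex -3.376 -0.122 1.487
vertex -3.585 -1.993 2.1
endloop
endfacet
facet normal -0.156 0.842 -0.516
outer loop
vertex -3.376 -0.122 1.487
vertex -3.875 -0.427 1.14
vertex -3.916 -0.078 1.722
endloop
endfacet
facet normal 0.404 0.244 0.882
outer loop
vertex -3.376 -0.122 1.487
vertex -3.916 -0.078 1.722
vertex -3.585 -1.993 2.1
endloop
endfacet
facet normal -0.154 0.843 -0.516
outer loop
vertex -3.916 -0.078 1.722
vertex -3.875 -0.427 1.14
vertex -4.424 -0.296 1.518
endloop
endfacet
facet normal -0.410 0.108 0.906
outer loop
vertex -3.916 -0.078 1.722
vertex -4.424 -0.296 1.518
vertex -3.585 -1.993 2.1
endloop
endfacet
facet normal -0.156 0.841 -0.518
outer loop
vertex -4.424 -0.296 1.518
vertex -3.875 -0.427 1.14
vertex -4.519 -0.614 1.03
endloop
endfacet
facet normal -0.877 -0.306 0.370
outer loop
vertex -4.424 -0.296 1.518
vertex -4.519 -0.614 1.03
vertex -3.585 -1.993 2.1
endloop
endfacet
facet normal -0.157 0.842 -0.516
outer loop
vertex -4.519 -0.614 1.03
vertex -3.875 -0.427 1.14
vertex -4.129 -0.79 0.624
endloop
endfacet
facet normal -0.648 -0.690 -0.323
outer loop
vertex -4.519 -0.614 1.03
vertex -4.129 -0.79 0.624
vertex -3.585 -1.993 2.1
endloop
endfacet
facet normal -0.155 0.842 -0.516
outer loop
vertex -4.129 -0.79 0.624
vertex -3.875 -0.427 1.14
vertex -3.547 -0.693 0.607
endloop
endfacet
facet normal 0.106 -0.751 -0.651
outer loop
vertex -4.129 -0.79 0.624
vertex -3.547 -0.693 0.607
vertex -3.585 -1.993 2.1
endloop
endfacet
facet normal -0.155 0.842 -0.516
outer loop
vertex -3.547 -0.693 0.607
vertex -3.875 -0.427 1.14
vertex -3.212 -0.396 0.991
endloop
endfacet
facet normal 0.816 -0.446 -0.367
outer loop
vertex -3.547 -0.693 0.607
vertex -3.212 -0.396 0.991
vertex -3.585 -1.993 2.1
endloop
endfacet

endsolid


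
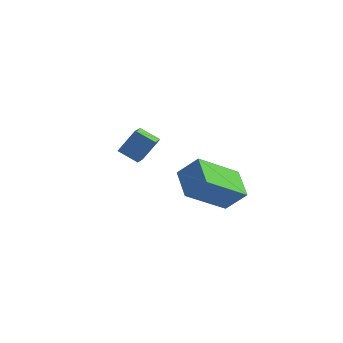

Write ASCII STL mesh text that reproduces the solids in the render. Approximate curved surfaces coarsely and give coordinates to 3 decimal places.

solid 
facet normal -0.872 -0.117 0.475
outer loop
vertex -1.229 3.463 3.418
vertex -1.524 4.276 3.076
vertex -1.62 2.968 2.578
endloop
endfacet
facet normal 0.316 -0.874 0.368
outer loop
vertex -0.896 3.064 2.184
vertex -1.229 3.463 3.418
vertex -1.62 2.968 2.578
endloop
endfacet
facet normal -0.872 -0.117 0.475
outer loop
vertex -1.62 2.968 2.578
vertex -1.524 4.276 3.076
vertex -1.915 3.781 2.236
endloop
endfacet
facet normal -0.373 -0.471 -0.799
outer loop
vertex -1.915 3.781 2.236
vertex -0.896 3.064 2.184
vertex -1.62 2.968 2.578
endloop
endfacet
facet normal 0.373 0.471 0.799
outer loop
vertex -1.229 3.463 3.418
vertex -0.8 4.372 2.682
vertex -1.524 4.276 3.076
endloop
endfacet
facet normal 0.316 -0.874 0.368
outer loop
vertex -0.505 3.559 3.024
vertex -1.229 3.463 3.418
vertex -0.896 3.064 2.184
endloop
endfacet
facet normal 0.373 0.471 0.799
outer loop
vertex -0.505 3.559 3.024
vertex -0.8 4.372 2.682
vertex -1.229 3.463 3.418
endloop
endfacet
facet normal -0.316 0.874 -0.368
outer loop
vertex -1.524 4.276 3.076
vertex -0.8 4.372 2.682
vertex -1.915 3.781 2.236
endloop
endfacet
facet normal -0.373 -0.471 -0.799
outer loop
vertex -1.191 3.877 1.842
vertex -0.896 3.064 2.184
vertex -1.915 3.781 2.236
endloop
endfacet
facet normal -0.316 0.874 -0.368
outer loop
vertex -1.915 3.781 2.236
vertex -0.8 4.372 2.682
vertex -1.191 3.877 1.842
endloop
endfacet
facet normal 0.872 0.117 -0.475
outer loop
vertex -1.191 3.877 1.842
vertex -0.505 3.559 3.024
vertex -0.896 3.064 2.184
endloop
endfacet
facet normal 0.872 0.117 -0.475
outer loop
vertex -0.8 4.372 2.682
vertex -0.505 3.559 3.024
vertex -1.191 3.877 1.842
endloop
endfacet
facet normal -0.655 -0.216 -0.724
outer loop
vertex 1.398 1.697 3.082
vertex 2.155 3.013 2.006
vertex 2.144 0.91 2.642
endloop
endfacet
facet normal -0.407 -0.708 0.577
outer loop
vertex 2.805 1.127 3.374
vertex 1.398 1.697 3.082
vertex 2.144 0.91 2.642
endloop
endfacet
facet normal -0.655 -0.216 -0.724
outer loop
vertex 2.144 0.91 2.642
vertex 2.155 3.013 2.006
vertex 2.9 2.225 1.567
endloop
endfacet
facet normal 0.637 -0.673 -0.376
outer loop
vertex 2.9 2.225 1.567
vertex 2.805 1.127 3.374
vertex 2.144 0.91 2.642
endloop
endfacet
facet normal -0.637 0.673 0.375
outer loop
vertex 1.398 1.697 3.082
vertex 2.816 3.23 2.738
vertex 2.155 3.013 2.006
endloop
endfacet
facet normal -0.406 -0.707 0.579
outer loop
vertex 2.06 1.915 3.813
vertex 1.398 1.697 3.082
vertex 2.805 1.127 3.374
endloop
endfacet
facet normal -0.637 0.673 0.376
outer loop
vertex 2.06 1.915 3.813
vertex 2.816 3.23 2.738
vertex 1.398 1.697 3.082
endloop
endfacet
facet normal 0.408 0.707 -0.578
outer loop
vertex 2.155 3.013 2.006
vertex 2.816 3.23 2.738
vertex 2.9 2.225 1.567
endloop
endfacet
facet normal 0.637 -0.673 -0.376
outer loop
vertex 3.562 2.443 2.298
vertex 2.805 1.127 3.374
vertex 2.9 2.225 1.567
endloop
endfacet
facet normal 0.406 0.708 -0.578
outer loop
vertex 2.9 2.225 1.567
vertex 2.816 3.23 2.738
vertex 3.562 2.443 2.298
endloop
endfacet
facet normal 0.655 0.216 0.724
outer loop
vertex 3.562 2.443 2.298
vertex 2.06 1.915 3.813
vertex 2.805 1.127 3.374
endloop
endfacet
facet normal 0.655 0.216 0.724
outer loop
vertex 2.816 3.23 2.738
vertex 2.06 1.915 3.813
vertex 3.562 2.443 2.298
endloop
endfacet

endsolid


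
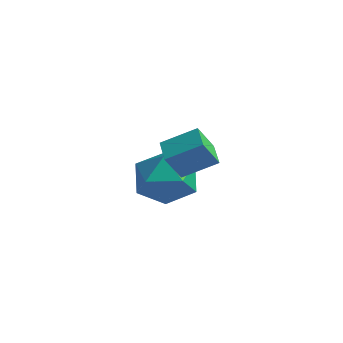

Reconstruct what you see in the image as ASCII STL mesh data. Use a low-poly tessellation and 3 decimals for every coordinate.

solid 
facet normal -0.105 0.939 0.329
outer loop
vertex -1.826 3.5 0.452
vertex -2.282 3.134 1.351
vertex -1.219 3.269 1.306
endloop
endfacet
facet normal 0.467 0.879 -0.094
outer loop
vertex -1.826 3.5 0.452
vertex -1.219 3.269 1.306
vertex -0.891 2.99 0.323
endloop
endfacet
facet normal 0.247 0.638 -0.729
outer loop
vertex -1.826 3.5 0.452
vertex -0.891 2.99 0.323
vertex -1.751 2.682 -0.238
endloop
endfacet
facet normal -0.460 0.548 -0.699
outer loop
vertex -1.826 3.5 0.452
vertex -1.751 2.682 -0.238
vertex -2.611 2.771 0.397
endloop
endfacet
facet normal -0.678 0.734 -0.045
outer loop
vertex -1.826 3.5 0.452
vertex -2.611 2.771 0.397
vertex -2.282 3.134 1.351
endloop
endfacet
facet normal 0.901 0.390 0.190
outer loop
vertex -0.891 2.99 0.323
vertex -1.219 3.269 1.306
vertex -0.769 2.309 1.143
endloop
endfacet
facet normal -0.025 0.485 0.874
outer loop
vertex -1.219 3.269 1.306
vertex -2.282 3.134 1.351
vertex -1.629 2.398 1.778
endloop
endfacet
facet normal -0.951 0.154 0.269
outer loop
vertex -2.282 3.134 1.351
vertex -2.611 2.771 0.397
vertex -2.489 2.09 1.217
endloop
endfacet
facet normal -0.597 -0.146 -0.789
outer loop
vertex -2.611 2.771 0.397
vertex -1.751 2.682 -0.238
vertex -2.161 1.811 0.234
endloop
endfacet
facet normal 0.547 -0.001 -0.837
outer loop
vertex -1.751 2.682 -0.238
vertex -0.891 2.99 0.323
vertex -1.098 1.946 0.189
endloop
endfacet
facet normal 0.460 -0.548 0.699
outer loop
vertex -1.554 1.58 1.088
vertex -0.769 2.309 1.143
vertex -1.629 2.398 1.778
endloop
endfacet
facet normal -0.247 -0.638 0.729
outer loop
vertex -1.554 1.58 1.088
vertex -1.629 2.398 1.778
vertex -2.489 2.09 1.217
endloop
endfacet
facet normal -0.467 -0.879 0.094
outer loop
vertex -1.554 1.58 1.088
vertex -2.489 2.09 1.217
vertex -2.161 1.811 0.234
endloop
endfacet
facet normal 0.105 -0.939 -0.329
outer loop
vertex -1.554 1.58 1.088
vertex -2.161 1.811 0.234
vertex -1.098 1.946 0.189
endloop
endfacet
facet normal 0.678 -0.734 0.045
outer loop
vertex -1.554 1.58 1.088
vertex -1.098 1.946 0.189
vertex -0.769 2.309 1.143
endloop
endfacet
facet normal 0.597 0.146 0.789
outer loop
vertex -1.629 2.398 1.778
vertex -0.769 2.309 1.143
vertex -1.219 3.269 1.306
endloop
endfacet
facet normal -0.547 0.001 0.837
outer loop
vertex -2.489 2.09 1.217
vertex -1.629 2.398 1.778
vertex -2.282 3.134 1.351
endloop
endfacet
facet normal -0.901 -0.390 -0.190
outer loop
vertex -2.161 1.811 0.234
vertex -2.489 2.09 1.217
vertex -2.611 2.771 0.397
endloop
endfacet
facet normal 0.025 -0.485 -0.874
outer loop
vertex -1.098 1.946 0.189
vertex -2.161 1.811 0.234
vertex -1.751 2.682 -0.238
endloop
endfacet
facet normal 0.951 -0.154 -0.269
outer loop
vertex -0.769 2.309 1.143
vertex -1.098 1.946 0.189
vertex -0.891 2.99 0.323
endloop
endfacet
facet normal -0.797 0.566 0.212
outer loop
vertex 0.183 0.462 3.929
vertex 0.868 1.224 4.473
vertex 0.31 0.965 3.063
endloop
endfacet
facet normal -0.590 -0.657 -0.468
outer loop
vertex 0.972 0.496 2.887
vertex 0.183 0.462 3.929
vertex 0.31 0.965 3.063
endloop
endfacet
facet normal -0.797 0.565 0.212
outer loop
vertex 0.31 0.965 3.063
vertex 0.868 1.224 4.473
vertex 0.995 1.728 3.606
endloop
endfacet
facet normal 0.125 0.498 -0.858
outer loop
vertex 0.995 1.728 3.606
vertex 0.972 0.496 2.887
vertex 0.31 0.965 3.063
endloop
endfacet
facet normal -0.126 -0.499 0.857
outer loop
vertex 0.183 0.462 3.929
vertex 1.53 0.755 4.297
vertex 0.868 1.224 4.473
endloop
endfacet
facet normal -0.590 -0.657 -0.469
outer loop
vertex 0.845 -0.008 3.754
vertex 0.183 0.462 3.929
vertex 0.972 0.496 2.887
endloop
endfacet
facet normal -0.126 -0.497 0.858
outer loop
vertex 0.845 -0.008 3.754
vertex 1.53 0.755 4.297
vertex 0.183 0.462 3.929
endloop
endfacet
facet normal 0.590 0.657 0.469
outer loop
vertex 0.868 1.224 4.473
vertex 1.53 0.755 4.297
vertex 0.995 1.728 3.606
endloop
endfacet
facet normal 0.127 0.498 -0.858
outer loop
vertex 1.657 1.258 3.431
vertex 0.972 0.496 2.887
vertex 0.995 1.728 3.606
endloop
endfacet
facet normal 0.590 0.657 0.468
outer loop
vertex 0.995 1.728 3.606
vertex 1.53 0.755 4.297
vertex 1.657 1.258 3.431
endloop
endfacet
facet normal 0.797 -0.565 -0.212
outer loop
vertex 1.657 1.258 3.431
vertex 0.845 -0.008 3.754
vertex 0.972 0.496 2.887
endloop
endfacet
facet normal 0.797 -0.565 -0.211
outer loop
vertex 1.53 0.755 4.297
vertex 0.845 -0.008 3.754
vertex 1.657 1.258 3.431
endloop
endfacet

endsolid


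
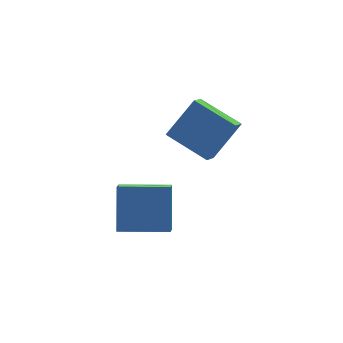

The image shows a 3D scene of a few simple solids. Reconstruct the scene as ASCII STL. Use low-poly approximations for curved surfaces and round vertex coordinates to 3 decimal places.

solid 
facet normal -0.923 0.382 -0.033
outer loop
vertex -3.27 2.657 -2.537
vertex -2.97 3.332 -3.102
vertex -3.692 1.497 -4.148
endloop
endfacet
facet normal -0.323 -0.726 0.607
outer loop
vertex -1.79 0.708 -4.078
vertex -3.27 2.657 -2.537
vertex -3.692 1.497 -4.148
endloop
endfacet
facet normal -0.923 0.383 -0.034
outer loop
vertex -3.692 1.497 -4.148
vertex -2.97 3.332 -3.102
vertex -3.391 2.172 -4.713
endloop
endfacet
facet normal -0.208 -0.572 -0.794
outer loop
vertex -3.391 2.172 -4.713
vertex -1.79 0.708 -4.078
vertex -3.692 1.497 -4.148
endloop
endfacet
facet normal 0.208 0.572 0.794
outer loop
vertex -3.27 2.657 -2.537
vertex -1.068 2.543 -3.032
vertex -2.97 3.332 -3.102
endloop
endfacet
facet normal -0.324 -0.726 0.607
outer loop
vertex -1.369 1.868 -2.467
vertex -3.27 2.657 -2.537
vertex -1.79 0.708 -4.078
endloop
endfacet
facet normal 0.208 0.572 0.794
outer loop
vertex -1.369 1.868 -2.467
vertex -1.068 2.543 -3.032
vertex -3.27 2.657 -2.537
endloop
endfacet
facet normal 0.323 0.726 -0.607
outer loop
vertex -2.97 3.332 -3.102
vertex -1.068 2.543 -3.032
vertex -3.391 2.172 -4.713
endloop
endfacet
facet normal -0.208 -0.572 -0.794
outer loop
vertex -1.49 1.383 -4.643
vertex -1.79 0.708 -4.078
vertex -3.391 2.172 -4.713
endloop
endfacet
facet normal 0.324 0.726 -0.607
outer loop
vertex -3.391 2.172 -4.713
vertex -1.068 2.543 -3.032
vertex -1.49 1.383 -4.643
endloop
endfacet
facet normal 0.923 -0.382 0.034
outer loop
vertex -1.49 1.383 -4.643
vertex -1.369 1.868 -2.467
vertex -1.79 0.708 -4.078
endloop
endfacet
facet normal 0.923 -0.383 0.034
outer loop
vertex -1.068 2.543 -3.032
vertex -1.369 1.868 -2.467
vertex -1.49 1.383 -4.643
endloop
endfacet
facet normal -0.658 -0.174 -0.732
outer loop
vertex -0.237 0.984 -0.383
vertex -1.353 2.427 0.276
vertex 0.317 1.72 -1.056
endloop
endfacet
facet normal 0.576 -0.744 -0.340
outer loop
vertex 1.573 2.053 0.344
vertex -0.237 0.984 -0.383
vertex 0.317 1.72 -1.056
endloop
endfacet
facet normal -0.658 -0.174 -0.732
outer loop
vertex 0.317 1.72 -1.056
vertex -1.353 2.427 0.276
vertex -0.8 3.163 -0.396
endloop
endfacet
facet normal 0.486 0.646 -0.589
outer loop
vertex -0.8 3.163 -0.396
vertex 1.573 2.053 0.344
vertex 0.317 1.72 -1.056
endloop
endfacet
facet normal -0.486 -0.645 0.590
outer loop
vertex -0.237 0.984 -0.383
vertex -0.097 2.76 1.676
vertex -1.353 2.427 0.276
endloop
endfacet
facet normal 0.576 -0.743 -0.340
outer loop
vertex 1.02 1.317 1.016
vertex -0.237 0.984 -0.383
vertex 1.573 2.053 0.344
endloop
endfacet
facet normal -0.485 -0.645 0.590
outer loop
vertex 1.02 1.317 1.016
vertex -0.097 2.76 1.676
vertex -0.237 0.984 -0.383
endloop
endfacet
facet normal -0.576 0.743 0.340
outer loop
vertex -1.353 2.427 0.276
vertex -0.097 2.76 1.676
vertex -0.8 3.163 -0.396
endloop
endfacet
facet normal 0.486 0.645 -0.590
outer loop
vertex 0.457 3.496 1.003
vertex 1.573 2.053 0.344
vertex -0.8 3.163 -0.396
endloop
endfacet
facet normal -0.575 0.744 0.340
outer loop
vertex -0.8 3.163 -0.396
vertex -0.097 2.76 1.676
vertex 0.457 3.496 1.003
endloop
endfacet
facet normal 0.658 0.174 0.733
outer loop
vertex 0.457 3.496 1.003
vertex 1.02 1.317 1.016
vertex 1.573 2.053 0.344
endloop
endfacet
facet normal 0.658 0.174 0.732
outer loop
vertex -0.097 2.76 1.676
vertex 1.02 1.317 1.016
vertex 0.457 3.496 1.003
endloop
endfacet

endsolid


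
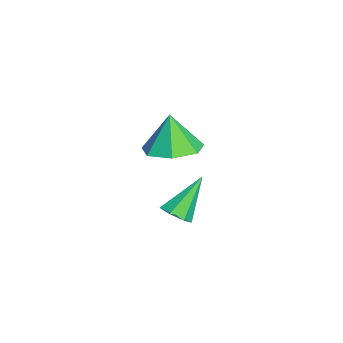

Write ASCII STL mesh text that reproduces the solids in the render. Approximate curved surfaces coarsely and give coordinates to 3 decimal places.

solid 
facet normal 0.267 0.058 -0.962
outer loop
vertex -2.136 2.251 3.103
vertex -2.815 1.472 2.868
vertex -2.988 2.518 2.883
endloop
endfacet
facet normal 0.076 0.768 0.636
outer loop
vertex -2.136 2.251 3.103
vertex -2.988 2.518 2.883
vertex -3.205 1.388 4.272
endloop
endfacet
facet normal 0.267 0.058 -0.962
outer loop
vertex -2.988 2.518 2.883
vertex -2.815 1.472 2.868
vertex -3.71 1.997 2.651
endloop
endfacet
facet normal -0.614 0.656 0.438
outer loop
vertex -2.988 2.518 2.883
vertex -3.71 1.997 2.651
vertex -3.205 1.388 4.272
endloop
endfacet
facet normal 0.267 0.058 -0.962
outer loop
vertex -3.71 1.997 2.651
vertex -2.815 1.472 2.868
vertex -3.758 1.081 2.582
endloop
endfacet
facet normal -0.951 0.027 0.306
outer loop
vertex -3.71 1.997 2.651
vertex -3.758 1.081 2.582
vertex -3.205 1.388 4.272
endloop
endfacet
facet normal 0.268 0.058 -0.962
outer loop
vertex -3.758 1.081 2.582
vertex -2.815 1.472 2.868
vertex -3.096 0.46 2.729
endloop
endfacet
facet normal -0.682 -0.647 0.341
outer loop
vertex -3.758 1.081 2.582
vertex -3.096 0.46 2.729
vertex -3.205 1.388 4.272
endloop
endfacet
facet normal 0.267 0.058 -0.962
outer loop
vertex -3.096 0.46 2.729
vertex -2.815 1.472 2.868
vertex -2.222 0.601 2.98
endloop
endfacet
facet normal -0.010 -0.857 0.515
outer loop
vertex -3.096 0.46 2.729
vertex -2.222 0.601 2.98
vertex -3.205 1.388 4.272
endloop
endfacet
facet normal 0.267 0.058 -0.962
outer loop
vertex -2.222 0.601 2.98
vertex -2.815 1.472 2.868
vertex -1.795 1.398 3.147
endloop
endfacet
facet normal 0.560 -0.446 0.698
outer loop
vertex -2.222 0.601 2.98
vertex -1.795 1.398 3.147
vertex -3.205 1.388 4.272
endloop
endfacet
facet normal 0.267 0.057 -0.962
outer loop
vertex -1.795 1.398 3.147
vertex -2.815 1.472 2.868
vertex -2.136 2.251 3.103
endloop
endfacet
facet normal 0.598 0.278 0.752
outer loop
vertex -1.795 1.398 3.147
vertex -2.136 2.251 3.103
vertex -3.205 1.388 4.272
endloop
endfacet
facet normal 0.420 -0.527 -0.739
outer loop
vertex 1.494 1.155 3.037
vertex 1.081 1.349 2.664
vertex 1.604 1.589 2.79
endloop
endfacet
facet normal 0.713 0.202 0.672
outer loop
vertex 1.494 1.155 3.037
vertex 1.604 1.589 2.79
vertex 0.379 2.231 3.896
endloop
endfacet
facet normal 0.420 -0.528 -0.738
outer loop
vertex 1.604 1.589 2.79
vertex 1.081 1.349 2.664
vertex 1.321 1.843 2.447
endloop
endfacet
facet normal 0.558 0.817 0.144
outer loop
vertex 1.604 1.589 2.79
vertex 1.321 1.843 2.447
vertex 0.379 2.231 3.896
endloop
endfacet
facet normal 0.420 -0.528 -0.738
outer loop
vertex 1.321 1.843 2.447
vertex 1.081 1.349 2.664
vertex 0.856 1.725 2.267
endloop
endfacet
facet normal -0.113 0.939 -0.325
outer loop
vertex 1.321 1.843 2.447
vertex 0.856 1.725 2.267
vertex 0.379 2.231 3.896
endloop
endfacet
facet normal 0.420 -0.528 -0.738
outer loop
vertex 0.856 1.725 2.267
vertex 1.081 1.349 2.664
vertex 0.561 1.324 2.386
endloop
endfacet
facet normal -0.795 0.472 -0.380
outer loop
vertex 0.856 1.725 2.267
vertex 0.561 1.324 2.386
vertex 0.379 2.231 3.896
endloop
endfacet
facet normal 0.420 -0.528 -0.738
outer loop
vertex 0.561 1.324 2.386
vertex 1.081 1.349 2.664
vertex 0.657 0.942 2.714
endloop
endfacet
facet normal -0.973 -0.228 0.020
outer loop
vertex 0.561 1.324 2.386
vertex 0.657 0.942 2.714
vertex 0.379 2.231 3.896
endloop
endfacet
facet normal 0.419 -0.528 -0.739
outer loop
vertex 0.657 0.942 2.714
vertex 1.081 1.349 2.664
vertex 1.072 0.867 3.003
endloop
endfacet
facet normal -0.515 -0.637 0.574
outer loop
vertex 0.657 0.942 2.714
vertex 1.072 0.867 3.003
vertex 0.379 2.231 3.896
endloop
endfacet
facet normal 0.419 -0.527 -0.739
outer loop
vertex 1.072 0.867 3.003
vertex 1.081 1.349 2.664
vertex 1.494 1.155 3.037
endloop
endfacet
facet normal 0.235 -0.446 0.864
outer loop
vertex 1.072 0.867 3.003
vertex 1.494 1.155 3.037
vertex 0.379 2.231 3.896
endloop
endfacet

endsolid


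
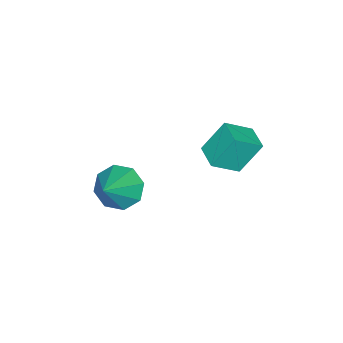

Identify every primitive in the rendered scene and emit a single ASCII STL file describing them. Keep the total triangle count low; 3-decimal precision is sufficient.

solid 
facet normal -0.683 -0.728 0.061
outer loop
vertex -1.225 0.574 -0.784
vertex -2.143 1.37 -1.575
vertex -0.603 -0.129 -2.213
endloop
endfacet
facet normal 0.633 -0.549 0.546
outer loop
vertex 0.203 0.73 -2.285
vertex -1.225 0.574 -0.784
vertex -0.603 -0.129 -2.213
endloop
endfacet
facet normal -0.683 -0.728 0.061
outer loop
vertex -0.603 -0.129 -2.213
vertex -2.143 1.37 -1.575
vertex -1.522 0.667 -3.004
endloop
endfacet
facet normal 0.363 -0.411 -0.836
outer loop
vertex -1.522 0.667 -3.004
vertex 0.203 0.73 -2.285
vertex -0.603 -0.129 -2.213
endloop
endfacet
facet normal -0.364 0.411 0.836
outer loop
vertex -1.225 0.574 -0.784
vertex -1.337 2.229 -1.647
vertex -2.143 1.37 -1.575
endloop
endfacet
facet normal 0.633 -0.549 0.545
outer loop
vertex -0.418 1.433 -0.856
vertex -1.225 0.574 -0.784
vertex 0.203 0.73 -2.285
endloop
endfacet
facet normal -0.363 0.411 0.836
outer loop
vertex -0.418 1.433 -0.856
vertex -1.337 2.229 -1.647
vertex -1.225 0.574 -0.784
endloop
endfacet
facet normal -0.634 0.549 -0.545
outer loop
vertex -2.143 1.37 -1.575
vertex -1.337 2.229 -1.647
vertex -1.522 0.667 -3.004
endloop
endfacet
facet normal 0.363 -0.411 -0.836
outer loop
vertex -0.715 1.526 -3.076
vertex 0.203 0.73 -2.285
vertex -1.522 0.667 -3.004
endloop
endfacet
facet normal -0.633 0.549 -0.546
outer loop
vertex -1.522 0.667 -3.004
vertex -1.337 2.229 -1.647
vertex -0.715 1.526 -3.076
endloop
endfacet
facet normal 0.683 0.728 -0.061
outer loop
vertex -0.715 1.526 -3.076
vertex -0.418 1.433 -0.856
vertex 0.203 0.73 -2.285
endloop
endfacet
facet normal 0.683 0.728 -0.061
outer loop
vertex -1.337 2.229 -1.647
vertex -0.418 1.433 -0.856
vertex -0.715 1.526 -3.076
endloop
endfacet
facet normal -0.788 -0.089 -0.609
outer loop
vertex 3.433 -1.384 -3.286
vertex 2.909 -1.894 -2.533
vertex 3.012 -0.888 -2.814
endloop
endfacet
facet normal 0.649 0.736 -0.195
outer loop
vertex 3.433 -1.384 -3.286
vertex 3.012 -0.888 -2.814
vertex 4.391 -1.726 -1.387
endloop
endfacet
facet normal -0.789 -0.089 -0.608
outer loop
vertex 3.012 -0.888 -2.814
vertex 2.909 -1.894 -2.533
vertex 2.531 -0.981 -2.177
endloop
endfacet
facet normal 0.236 0.920 0.312
outer loop
vertex 3.012 -0.888 -2.814
vertex 2.531 -0.981 -2.177
vertex 4.391 -1.726 -1.387
endloop
endfacet
facet normal -0.788 -0.089 -0.609
outer loop
vertex 2.531 -0.981 -2.177
vertex 2.909 -1.894 -2.533
vertex 2.271 -1.61 -1.749
endloop
endfacet
facet normal -0.105 0.589 0.802
outer loop
vertex 2.531 -0.981 -2.177
vertex 2.271 -1.61 -1.749
vertex 4.391 -1.726 -1.387
endloop
endfacet
facet normal -0.788 -0.090 -0.609
outer loop
vertex 2.271 -1.61 -1.749
vertex 2.909 -1.894 -2.533
vertex 2.385 -2.404 -1.779
endloop
endfacet
facet normal -0.171 -0.062 0.983
outer loop
vertex 2.271 -1.61 -1.749
vertex 2.385 -2.404 -1.779
vertex 4.391 -1.726 -1.387
endloop
endfacet
facet normal -0.788 -0.090 -0.609
outer loop
vertex 2.385 -2.404 -1.779
vertex 2.909 -1.894 -2.533
vertex 2.806 -2.9 -2.251
endloop
endfacet
facet normal 0.074 -0.654 0.753
outer loop
vertex 2.385 -2.404 -1.779
vertex 2.806 -2.9 -2.251
vertex 4.391 -1.726 -1.387
endloop
endfacet
facet normal -0.788 -0.090 -0.608
outer loop
vertex 2.806 -2.9 -2.251
vertex 2.909 -1.894 -2.533
vertex 3.287 -2.807 -2.888
endloop
endfacet
facet normal 0.487 -0.838 0.245
outer loop
vertex 2.806 -2.9 -2.251
vertex 3.287 -2.807 -2.888
vertex 4.391 -1.726 -1.387
endloop
endfacet
facet normal -0.788 -0.089 -0.609
outer loop
vertex 3.287 -2.807 -2.888
vertex 2.909 -1.894 -2.533
vertex 3.547 -2.179 -3.316
endloop
endfacet
facet normal 0.827 -0.508 -0.243
outer loop
vertex 3.287 -2.807 -2.888
vertex 3.547 -2.179 -3.316
vertex 4.391 -1.726 -1.387
endloop
endfacet
facet normal -0.788 -0.090 -0.609
outer loop
vertex 3.547 -2.179 -3.316
vertex 2.909 -1.894 -2.533
vertex 3.433 -1.384 -3.286
endloop
endfacet
facet normal 0.894 0.144 -0.425
outer loop
vertex 3.547 -2.179 -3.316
vertex 3.433 -1.384 -3.286
vertex 4.391 -1.726 -1.387
endloop
endfacet

endsolid


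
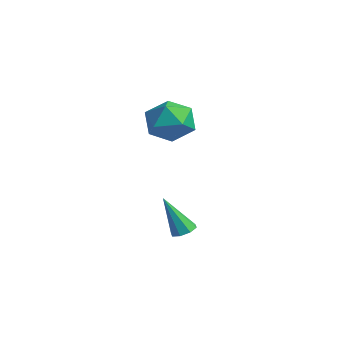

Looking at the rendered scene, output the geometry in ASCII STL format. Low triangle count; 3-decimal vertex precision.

solid 
facet normal -0.724 0.526 -0.446
outer loop
vertex -3.409 1.086 1.177
vertex -4.204 0.708 2.022
vertex -3.568 1.733 2.199
endloop
endfacet
facet normal -0.088 0.835 -0.543
outer loop
vertex -3.409 1.086 1.177
vertex -3.568 1.733 2.199
vertex -2.445 1.561 1.753
endloop
endfacet
facet normal 0.339 0.364 -0.868
outer loop
vertex -3.409 1.086 1.177
vertex -2.445 1.561 1.753
vertex -2.388 0.43 1.301
endloop
endfacet
facet normal -0.033 -0.235 -0.971
outer loop
vertex -3.409 1.086 1.177
vertex -2.388 0.43 1.301
vertex -3.476 -0.097 1.466
endloop
endfacet
facet normal -0.691 -0.134 -0.710
outer loop
vertex -3.409 1.086 1.177
vertex -3.476 -0.097 1.466
vertex -4.204 0.708 2.022
endloop
endfacet
facet normal 0.189 0.977 0.100
outer loop
vertex -2.445 1.561 1.753
vertex -3.568 1.733 2.199
vertex -2.644 1.477 2.954
endloop
endfacet
facet normal -0.841 0.477 0.256
outer loop
vertex -3.568 1.733 2.199
vertex -4.204 0.708 2.022
vertex -3.732 0.95 3.119
endloop
endfacet
facet normal -0.787 -0.593 -0.172
outer loop
vertex -4.204 0.708 2.022
vertex -3.476 -0.097 1.466
vertex -3.675 -0.181 2.667
endloop
endfacet
facet normal 0.276 -0.756 -0.594
outer loop
vertex -3.476 -0.097 1.466
vertex -2.388 0.43 1.301
vertex -2.552 -0.353 2.221
endloop
endfacet
facet normal 0.879 0.214 -0.426
outer loop
vertex -2.388 0.43 1.301
vertex -2.445 1.561 1.753
vertex -1.916 0.672 2.398
endloop
endfacet
facet normal 0.033 0.235 0.971
outer loop
vertex -2.711 0.294 3.243
vertex -2.644 1.477 2.954
vertex -3.732 0.95 3.119
endloop
endfacet
facet normal -0.339 -0.364 0.868
outer loop
vertex -2.711 0.294 3.243
vertex -3.732 0.95 3.119
vertex -3.675 -0.181 2.667
endloop
endfacet
facet normal 0.088 -0.835 0.543
outer loop
vertex -2.711 0.294 3.243
vertex -3.675 -0.181 2.667
vertex -2.552 -0.353 2.221
endloop
endfacet
facet normal 0.724 -0.526 0.446
outer loop
vertex -2.711 0.294 3.243
vertex -2.552 -0.353 2.221
vertex -1.916 0.672 2.398
endloop
endfacet
facet normal 0.691 0.134 0.710
outer loop
vertex -2.711 0.294 3.243
vertex -1.916 0.672 2.398
vertex -2.644 1.477 2.954
endloop
endfacet
facet normal -0.276 0.756 0.594
outer loop
vertex -3.732 0.95 3.119
vertex -2.644 1.477 2.954
vertex -3.568 1.733 2.199
endloop
endfacet
facet normal -0.879 -0.214 0.426
outer loop
vertex -3.675 -0.181 2.667
vertex -3.732 0.95 3.119
vertex -4.204 0.708 2.022
endloop
endfacet
facet normal -0.189 -0.977 -0.100
outer loop
vertex -2.552 -0.353 2.221
vertex -3.675 -0.181 2.667
vertex -3.476 -0.097 1.466
endloop
endfacet
facet normal 0.841 -0.477 -0.256
outer loop
vertex -1.916 0.672 2.398
vertex -2.552 -0.353 2.221
vertex -2.388 0.43 1.301
endloop
endfacet
facet normal 0.787 0.593 0.172
outer loop
vertex -2.644 1.477 2.954
vertex -1.916 0.672 2.398
vertex -2.445 1.561 1.753
endloop
endfacet
facet normal 0.213 0.361 -0.908
outer loop
vertex -0.855 0.471 -3.409
vertex -1.45 0.483 -3.544
vertex -1.056 0.876 -3.295
endloop
endfacet
facet normal 0.789 0.231 0.569
outer loop
vertex -0.855 0.471 -3.409
vertex -1.056 0.876 -3.295
vertex -1.89 -0.263 -1.676
endloop
endfacet
facet normal 0.214 0.361 -0.908
outer loop
vertex -1.056 0.876 -3.295
vertex -1.45 0.483 -3.544
vertex -1.488 1.051 -3.327
endloop
endfacet
facet normal 0.247 0.728 0.640
outer loop
vertex -1.056 0.876 -3.295
vertex -1.488 1.051 -3.327
vertex -1.89 -0.263 -1.676
endloop
endfacet
facet normal 0.213 0.361 -0.908
outer loop
vertex -1.488 1.051 -3.327
vertex -1.45 0.483 -3.544
vertex -1.897 0.893 -3.486
endloop
endfacet
facet normal -0.472 0.742 0.476
outer loop
vertex -1.488 1.051 -3.327
vertex -1.897 0.893 -3.486
vertex -1.89 -0.263 -1.676
endloop
endfacet
facet normal 0.215 0.363 -0.907
outer loop
vertex -1.897 0.893 -3.486
vertex -1.45 0.483 -3.544
vertex -2.044 0.495 -3.68
endloop
endfacet
facet normal -0.948 0.266 0.173
outer loop
vertex -1.897 0.893 -3.486
vertex -2.044 0.495 -3.68
vertex -1.89 -0.263 -1.676
endloop
endfacet
facet normal 0.215 0.361 -0.907
outer loop
vertex -2.044 0.495 -3.68
vertex -1.45 0.483 -3.544
vertex -1.843 0.089 -3.794
endloop
endfacet
facet normal -0.902 -0.421 -0.090
outer loop
vertex -2.044 0.495 -3.68
vertex -1.843 0.089 -3.794
vertex -1.89 -0.263 -1.676
endloop
endfacet
facet normal 0.214 0.362 -0.907
outer loop
vertex -1.843 0.089 -3.794
vertex -1.45 0.483 -3.544
vertex -1.411 -0.086 -3.762
endloop
endfacet
facet normal -0.360 -0.919 -0.161
outer loop
vertex -1.843 0.089 -3.794
vertex -1.411 -0.086 -3.762
vertex -1.89 -0.263 -1.676
endloop
endfacet
facet normal 0.212 0.362 -0.908
outer loop
vertex -1.411 -0.086 -3.762
vertex -1.45 0.483 -3.544
vertex -1.002 0.073 -3.603
endloop
endfacet
facet normal 0.361 -0.933 0.004
outer loop
vertex -1.411 -0.086 -3.762
vertex -1.002 0.073 -3.603
vertex -1.89 -0.263 -1.676
endloop
endfacet
facet normal 0.213 0.363 -0.907
outer loop
vertex -1.002 0.073 -3.603
vertex -1.45 0.483 -3.544
vertex -0.855 0.471 -3.409
endloop
endfacet
facet normal 0.835 -0.457 0.305
outer loop
vertex -1.002 0.073 -3.603
vertex -0.855 0.471 -3.409
vertex -1.89 -0.263 -1.676
endloop
endfacet

endsolid


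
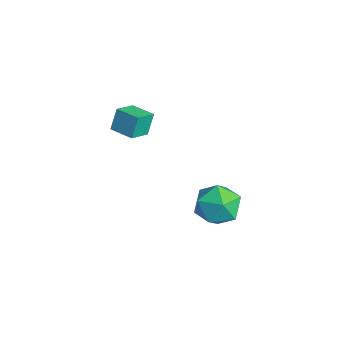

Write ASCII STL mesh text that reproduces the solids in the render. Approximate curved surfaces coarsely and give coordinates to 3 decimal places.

solid 
facet normal -0.210 0.975 0.071
outer loop
vertex 0.365 0.749 -1.868
vertex -0.323 0.543 -1.071
vertex 0.706 0.749 -0.851
endloop
endfacet
facet normal 0.459 0.875 -0.154
outer loop
vertex 0.365 0.749 -1.868
vertex 0.706 0.749 -0.851
vertex 1.306 0.299 -1.618
endloop
endfacet
facet normal 0.435 0.490 -0.755
outer loop
vertex 0.365 0.749 -1.868
vertex 1.306 0.299 -1.618
vertex 0.647 -0.186 -2.312
endloop
endfacet
facet normal -0.251 0.353 -0.902
outer loop
vertex 0.365 0.749 -1.868
vertex 0.647 -0.186 -2.312
vertex -0.36 -0.035 -1.973
endloop
endfacet
facet normal -0.649 0.652 -0.391
outer loop
vertex 0.365 0.749 -1.868
vertex -0.36 -0.035 -1.973
vertex -0.323 0.543 -1.071
endloop
endfacet
facet normal 0.802 0.491 0.339
outer loop
vertex 1.306 0.299 -1.618
vertex 0.706 0.749 -0.851
vertex 1.2 -0.185 -0.667
endloop
endfacet
facet normal -0.281 0.654 0.703
outer loop
vertex 0.706 0.749 -0.851
vertex -0.323 0.543 -1.071
vertex 0.193 -0.034 -0.328
endloop
endfacet
facet normal -0.990 0.131 -0.044
outer loop
vertex -0.323 0.543 -1.071
vertex -0.36 -0.035 -1.973
vertex -0.466 -0.519 -1.022
endloop
endfacet
facet normal -0.346 -0.354 -0.869
outer loop
vertex -0.36 -0.035 -1.973
vertex 0.647 -0.186 -2.312
vertex 0.134 -0.969 -1.789
endloop
endfacet
facet normal 0.763 -0.132 -0.633
outer loop
vertex 0.647 -0.186 -2.312
vertex 1.306 0.299 -1.618
vertex 1.163 -0.763 -1.569
endloop
endfacet
facet normal 0.251 -0.353 0.902
outer loop
vertex 0.475 -0.969 -0.772
vertex 1.2 -0.185 -0.667
vertex 0.193 -0.034 -0.328
endloop
endfacet
facet normal -0.435 -0.490 0.755
outer loop
vertex 0.475 -0.969 -0.772
vertex 0.193 -0.034 -0.328
vertex -0.466 -0.519 -1.022
endloop
endfacet
facet normal -0.459 -0.875 0.154
outer loop
vertex 0.475 -0.969 -0.772
vertex -0.466 -0.519 -1.022
vertex 0.134 -0.969 -1.789
endloop
endfacet
facet normal 0.210 -0.975 -0.071
outer loop
vertex 0.475 -0.969 -0.772
vertex 0.134 -0.969 -1.789
vertex 1.163 -0.763 -1.569
endloop
endfacet
facet normal 0.649 -0.652 0.391
outer loop
vertex 0.475 -0.969 -0.772
vertex 1.163 -0.763 -1.569
vertex 1.2 -0.185 -0.667
endloop
endfacet
facet normal 0.346 0.354 0.869
outer loop
vertex 0.193 -0.034 -0.328
vertex 1.2 -0.185 -0.667
vertex 0.706 0.749 -0.851
endloop
endfacet
facet normal -0.763 0.132 0.633
outer loop
vertex -0.466 -0.519 -1.022
vertex 0.193 -0.034 -0.328
vertex -0.323 0.543 -1.071
endloop
endfacet
facet normal -0.802 -0.491 -0.339
outer loop
vertex 0.134 -0.969 -1.789
vertex -0.466 -0.519 -1.022
vertex -0.36 -0.035 -1.973
endloop
endfacet
facet normal 0.281 -0.654 -0.703
outer loop
vertex 1.163 -0.763 -1.569
vertex 0.134 -0.969 -1.789
vertex 0.647 -0.186 -2.312
endloop
endfacet
facet normal 0.990 -0.131 0.044
outer loop
vertex 1.2 -0.185 -0.667
vertex 1.163 -0.763 -1.569
vertex 1.306 0.299 -1.618
endloop
endfacet
facet normal -0.488 0.787 -0.376
outer loop
vertex -1.78 -2.787 3.754
vertex -0.895 -2.241 3.748
vertex -1.583 -3.116 2.809
endloop
endfacet
facet normal -0.851 -0.525 0.005
outer loop
vertex -1.085 -3.919 3.192
vertex -1.78 -2.787 3.754
vertex -1.583 -3.116 2.809
endloop
endfacet
facet normal -0.488 0.787 -0.376
outer loop
vertex -1.583 -3.116 2.809
vertex -0.895 -2.241 3.748
vertex -0.698 -2.57 2.803
endloop
endfacet
facet normal 0.193 -0.323 -0.927
outer loop
vertex -0.698 -2.57 2.803
vertex -1.085 -3.919 3.192
vertex -1.583 -3.116 2.809
endloop
endfacet
facet normal -0.193 0.323 0.927
outer loop
vertex -1.78 -2.787 3.754
vertex -0.397 -3.044 4.131
vertex -0.895 -2.241 3.748
endloop
endfacet
facet normal -0.851 -0.525 0.005
outer loop
vertex -1.282 -3.59 4.137
vertex -1.78 -2.787 3.754
vertex -1.085 -3.919 3.192
endloop
endfacet
facet normal -0.193 0.323 0.927
outer loop
vertex -1.282 -3.59 4.137
vertex -0.397 -3.044 4.131
vertex -1.78 -2.787 3.754
endloop
endfacet
facet normal 0.851 0.525 -0.005
outer loop
vertex -0.895 -2.241 3.748
vertex -0.397 -3.044 4.131
vertex -0.698 -2.57 2.803
endloop
endfacet
facet normal 0.193 -0.323 -0.927
outer loop
vertex -0.2 -3.373 3.186
vertex -1.085 -3.919 3.192
vertex -0.698 -2.57 2.803
endloop
endfacet
facet normal 0.851 0.525 -0.005
outer loop
vertex -0.698 -2.57 2.803
vertex -0.397 -3.044 4.131
vertex -0.2 -3.373 3.186
endloop
endfacet
facet normal 0.488 -0.787 0.376
outer loop
vertex -0.2 -3.373 3.186
vertex -1.282 -3.59 4.137
vertex -1.085 -3.919 3.192
endloop
endfacet
facet normal 0.488 -0.787 0.376
outer loop
vertex -0.397 -3.044 4.131
vertex -1.282 -3.59 4.137
vertex -0.2 -3.373 3.186
endloop
endfacet

endsolid


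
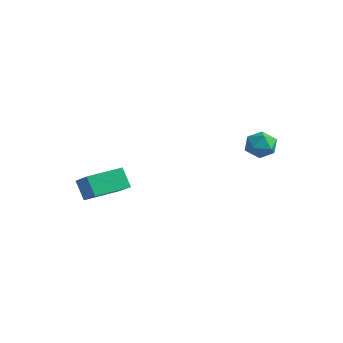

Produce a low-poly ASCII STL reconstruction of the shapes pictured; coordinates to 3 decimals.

solid 
facet normal -0.174 -0.149 0.974
outer loop
vertex -0.305 2.451 -1.153
vertex -0.338 1.736 -1.268
vertex 0.297 2.049 -1.107
endloop
endfacet
facet normal 0.224 0.435 0.872
outer loop
vertex -0.305 2.451 -1.153
vertex 0.297 2.049 -1.107
vertex 0.317 2.696 -1.435
endloop
endfacet
facet normal -0.142 0.881 0.451
outer loop
vertex -0.305 2.451 -1.153
vertex 0.317 2.696 -1.435
vertex -0.304 2.782 -1.799
endloop
endfacet
facet normal -0.765 0.573 0.293
outer loop
vertex -0.305 2.451 -1.153
vertex -0.304 2.782 -1.799
vertex -0.709 2.189 -1.696
endloop
endfacet
facet normal -0.786 -0.063 0.615
outer loop
vertex -0.305 2.451 -1.153
vertex -0.709 2.189 -1.696
vertex -0.338 1.736 -1.268
endloop
endfacet
facet normal 0.817 0.241 0.524
outer loop
vertex 0.317 2.696 -1.435
vertex 0.297 2.049 -1.107
vertex 0.669 2.131 -1.724
endloop
endfacet
facet normal 0.172 -0.704 0.689
outer loop
vertex 0.297 2.049 -1.107
vertex -0.338 1.736 -1.268
vertex 0.264 1.538 -1.621
endloop
endfacet
facet normal -0.817 -0.565 0.110
outer loop
vertex -0.338 1.736 -1.268
vertex -0.709 2.189 -1.696
vertex -0.357 1.624 -1.985
endloop
endfacet
facet normal -0.784 0.464 -0.411
outer loop
vertex -0.709 2.189 -1.696
vertex -0.304 2.782 -1.799
vertex -0.337 2.271 -2.313
endloop
endfacet
facet normal 0.225 0.962 -0.156
outer loop
vertex -0.304 2.782 -1.799
vertex 0.317 2.696 -1.435
vertex 0.298 2.584 -2.152
endloop
endfacet
facet normal 0.765 -0.573 -0.293
outer loop
vertex 0.265 1.869 -2.267
vertex 0.669 2.131 -1.724
vertex 0.264 1.538 -1.621
endloop
endfacet
facet normal 0.142 -0.881 -0.451
outer loop
vertex 0.265 1.869 -2.267
vertex 0.264 1.538 -1.621
vertex -0.357 1.624 -1.985
endloop
endfacet
facet normal -0.224 -0.435 -0.872
outer loop
vertex 0.265 1.869 -2.267
vertex -0.357 1.624 -1.985
vertex -0.337 2.271 -2.313
endloop
endfacet
facet normal 0.174 0.149 -0.974
outer loop
vertex 0.265 1.869 -2.267
vertex -0.337 2.271 -2.313
vertex 0.298 2.584 -2.152
endloop
endfacet
facet normal 0.786 0.063 -0.615
outer loop
vertex 0.265 1.869 -2.267
vertex 0.298 2.584 -2.152
vertex 0.669 2.131 -1.724
endloop
endfacet
facet normal 0.784 -0.464 0.411
outer loop
vertex 0.264 1.538 -1.621
vertex 0.669 2.131 -1.724
vertex 0.297 2.049 -1.107
endloop
endfacet
facet normal -0.225 -0.962 0.156
outer loop
vertex -0.357 1.624 -1.985
vertex 0.264 1.538 -1.621
vertex -0.338 1.736 -1.268
endloop
endfacet
facet normal -0.817 -0.241 -0.524
outer loop
vertex -0.337 2.271 -2.313
vertex -0.357 1.624 -1.985
vertex -0.709 2.189 -1.696
endloop
endfacet
facet normal -0.172 0.704 -0.689
outer loop
vertex 0.298 2.584 -2.152
vertex -0.337 2.271 -2.313
vertex -0.304 2.782 -1.799
endloop
endfacet
facet normal 0.817 0.565 -0.110
outer loop
vertex 0.669 2.131 -1.724
vertex 0.298 2.584 -2.152
vertex 0.317 2.696 -1.435
endloop
endfacet
facet normal -0.836 0.211 -0.506
outer loop
vertex -4.645 -3.517 -3.824
vertex -4.379 -2.002 -3.633
vertex -4.103 -3.5 -4.712
endloop
endfacet
facet normal -0.171 -0.977 -0.123
outer loop
vertex -2.841 -3.818 -3.947
vertex -4.645 -3.517 -3.824
vertex -4.103 -3.5 -4.712
endloop
endfacet
facet normal -0.836 0.211 -0.507
outer loop
vertex -4.103 -3.5 -4.712
vertex -4.379 -2.002 -3.633
vertex -3.837 -1.985 -4.52
endloop
endfacet
facet normal 0.521 0.017 -0.853
outer loop
vertex -3.837 -1.985 -4.52
vertex -2.841 -3.818 -3.947
vertex -4.103 -3.5 -4.712
endloop
endfacet
facet normal -0.521 -0.016 0.853
outer loop
vertex -4.645 -3.517 -3.824
vertex -3.117 -2.32 -2.868
vertex -4.379 -2.002 -3.633
endloop
endfacet
facet normal -0.172 -0.977 -0.124
outer loop
vertex -3.383 -3.835 -3.06
vertex -4.645 -3.517 -3.824
vertex -2.841 -3.818 -3.947
endloop
endfacet
facet normal -0.521 -0.017 0.853
outer loop
vertex -3.383 -3.835 -3.06
vertex -3.117 -2.32 -2.868
vertex -4.645 -3.517 -3.824
endloop
endfacet
facet normal 0.171 0.977 0.123
outer loop
vertex -4.379 -2.002 -3.633
vertex -3.117 -2.32 -2.868
vertex -3.837 -1.985 -4.52
endloop
endfacet
facet normal 0.521 0.016 -0.854
outer loop
vertex -2.575 -2.303 -3.756
vertex -2.841 -3.818 -3.947
vertex -3.837 -1.985 -4.52
endloop
endfacet
facet normal 0.172 0.977 0.123
outer loop
vertex -3.837 -1.985 -4.52
vertex -3.117 -2.32 -2.868
vertex -2.575 -2.303 -3.756
endloop
endfacet
facet normal 0.836 -0.211 0.507
outer loop
vertex -2.575 -2.303 -3.756
vertex -3.383 -3.835 -3.06
vertex -2.841 -3.818 -3.947
endloop
endfacet
facet normal 0.836 -0.211 0.506
outer loop
vertex -3.117 -2.32 -2.868
vertex -3.383 -3.835 -3.06
vertex -2.575 -2.303 -3.756
endloop
endfacet

endsolid


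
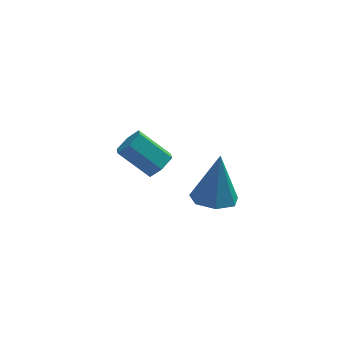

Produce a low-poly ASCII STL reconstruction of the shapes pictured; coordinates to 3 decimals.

solid 
facet normal 0.705 -0.282 -0.651
outer loop
vertex -2.94 3.039 -3.316
vertex -3.278 2.655 -3.516
vertex -3.276 3.161 -3.733
endloop
endfacet
facet normal 0.359 0.933 -0.016
outer loop
vertex -2.94 3.039 -3.316
vertex -3.276 3.161 -3.733
vertex -3.863 3.409 -2.463
endloop
endfacet
facet normal 0.357 0.934 -0.017
outer loop
vertex -3.863 3.409 -2.463
vertex -3.276 3.161 -3.733
vertex -4.2 3.53 -2.881
endloop
endfacet
facet normal -0.705 0.282 0.650
outer loop
vertex -3.863 3.409 -2.463
vertex -4.2 3.53 -2.881
vertex -4.202 3.025 -2.664
endloop
endfacet
facet normal 0.705 -0.282 -0.650
outer loop
vertex -3.276 3.161 -3.733
vertex -3.278 2.655 -3.516
vertex -3.615 2.776 -3.934
endloop
endfacet
facet normal -0.352 0.658 -0.666
outer loop
vertex -3.276 3.161 -3.733
vertex -3.615 2.776 -3.934
vertex -4.2 3.53 -2.881
endloop
endfacet
facet normal -0.352 0.658 -0.666
outer loop
vertex -4.2 3.53 -2.881
vertex -3.615 2.776 -3.934
vertex -4.539 3.146 -3.081
endloop
endfacet
facet normal -0.704 0.283 0.651
outer loop
vertex -4.2 3.53 -2.881
vertex -4.539 3.146 -3.081
vertex -4.202 3.025 -2.664
endloop
endfacet
facet normal 0.705 -0.282 -0.650
outer loop
vertex -3.615 2.776 -3.934
vertex -3.278 2.655 -3.516
vertex -3.617 2.271 -3.717
endloop
endfacet
facet normal -0.709 -0.276 -0.649
outer loop
vertex -3.615 2.776 -3.934
vertex -3.617 2.271 -3.717
vertex -4.539 3.146 -3.081
endloop
endfacet
facet normal -0.710 -0.277 -0.648
outer loop
vertex -4.539 3.146 -3.081
vertex -3.617 2.271 -3.717
vertex -4.54 2.641 -2.864
endloop
endfacet
facet normal -0.705 0.281 0.651
outer loop
vertex -4.539 3.146 -3.081
vertex -4.54 2.641 -2.864
vertex -4.202 3.025 -2.664
endloop
endfacet
facet normal 0.705 -0.282 -0.650
outer loop
vertex -3.617 2.271 -3.717
vertex -3.278 2.655 -3.516
vertex -3.28 2.15 -3.299
endloop
endfacet
facet normal -0.358 -0.934 0.018
outer loop
vertex -3.617 2.271 -3.717
vertex -3.28 2.15 -3.299
vertex -4.54 2.641 -2.864
endloop
endfacet
facet normal -0.358 -0.933 0.016
outer loop
vertex -4.54 2.641 -2.864
vertex -3.28 2.15 -3.299
vertex -4.204 2.519 -2.447
endloop
endfacet
facet normal -0.705 0.282 0.651
outer loop
vertex -4.54 2.641 -2.864
vertex -4.204 2.519 -2.447
vertex -4.202 3.025 -2.664
endloop
endfacet
facet normal 0.704 -0.283 -0.651
outer loop
vertex -3.28 2.15 -3.299
vertex -3.278 2.655 -3.516
vertex -2.941 2.534 -3.099
endloop
endfacet
facet normal 0.352 -0.658 0.666
outer loop
vertex -3.28 2.15 -3.299
vertex -2.941 2.534 -3.099
vertex -4.204 2.519 -2.447
endloop
endfacet
facet normal 0.352 -0.658 0.666
outer loop
vertex -4.204 2.519 -2.447
vertex -2.941 2.534 -3.099
vertex -3.865 2.904 -2.246
endloop
endfacet
facet normal -0.705 0.282 0.650
outer loop
vertex -4.204 2.519 -2.447
vertex -3.865 2.904 -2.246
vertex -4.202 3.025 -2.664
endloop
endfacet
facet normal 0.705 -0.281 -0.651
outer loop
vertex -2.941 2.534 -3.099
vertex -3.278 2.655 -3.516
vertex -2.94 3.039 -3.316
endloop
endfacet
facet normal 0.709 0.277 0.648
outer loop
vertex -2.941 2.534 -3.099
vertex -2.94 3.039 -3.316
vertex -3.865 2.904 -2.246
endloop
endfacet
facet normal 0.710 0.276 0.648
outer loop
vertex -3.865 2.904 -2.246
vertex -2.94 3.039 -3.316
vertex -3.863 3.409 -2.463
endloop
endfacet
facet normal -0.705 0.282 0.650
outer loop
vertex -3.865 2.904 -2.246
vertex -3.863 3.409 -2.463
vertex -4.202 3.025 -2.664
endloop
endfacet
facet normal -0.120 -0.177 -0.977
outer loop
vertex -1.357 -0.471 -2.571
vertex -2.04 -0.586 -2.466
vertex -1.717 0.017 -2.615
endloop
endfacet
facet normal 0.787 0.595 0.160
outer loop
vertex -1.357 -0.471 -2.571
vertex -1.717 0.017 -2.615
vertex -1.84 -0.294 -0.854
endloop
endfacet
facet normal -0.120 -0.177 -0.977
outer loop
vertex -1.717 0.017 -2.615
vertex -2.04 -0.586 -2.466
vertex -2.319 0.051 -2.547
endloop
endfacet
facet normal 0.076 0.981 0.179
outer loop
vertex -1.717 0.017 -2.615
vertex -2.319 0.051 -2.547
vertex -1.84 -0.294 -0.854
endloop
endfacet
facet normal -0.122 -0.178 -0.977
outer loop
vertex -2.319 0.051 -2.547
vertex -2.04 -0.586 -2.466
vertex -2.711 -0.395 -2.417
endloop
endfacet
facet normal -0.661 0.676 0.325
outer loop
vertex -2.319 0.051 -2.547
vertex -2.711 -0.395 -2.417
vertex -1.84 -0.294 -0.854
endloop
endfacet
facet normal -0.121 -0.176 -0.977
outer loop
vertex -2.711 -0.395 -2.417
vertex -2.04 -0.586 -2.466
vertex -2.598 -0.984 -2.325
endloop
endfacet
facet normal -0.867 -0.090 0.489
outer loop
vertex -2.711 -0.395 -2.417
vertex -2.598 -0.984 -2.325
vertex -1.84 -0.294 -0.854
endloop
endfacet
facet normal -0.120 -0.178 -0.977
outer loop
vertex -2.598 -0.984 -2.325
vertex -2.04 -0.586 -2.466
vertex -2.064 -1.274 -2.338
endloop
endfacet
facet normal -0.389 -0.741 0.548
outer loop
vertex -2.598 -0.984 -2.325
vertex -2.064 -1.274 -2.338
vertex -1.84 -0.294 -0.854
endloop
endfacet
facet normal -0.121 -0.177 -0.977
outer loop
vertex -2.064 -1.274 -2.338
vertex -2.04 -0.586 -2.466
vertex -1.512 -1.045 -2.448
endloop
endfacet
facet normal 0.417 -0.786 0.456
outer loop
vertex -2.064 -1.274 -2.338
vertex -1.512 -1.045 -2.448
vertex -1.84 -0.294 -0.854
endloop
endfacet
facet normal -0.120 -0.177 -0.977
outer loop
vertex -1.512 -1.045 -2.448
vertex -2.04 -0.586 -2.466
vertex -1.357 -0.471 -2.571
endloop
endfacet
facet normal 0.939 -0.193 0.284
outer loop
vertex -1.512 -1.045 -2.448
vertex -1.357 -0.471 -2.571
vertex -1.84 -0.294 -0.854
endloop
endfacet

endsolid
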